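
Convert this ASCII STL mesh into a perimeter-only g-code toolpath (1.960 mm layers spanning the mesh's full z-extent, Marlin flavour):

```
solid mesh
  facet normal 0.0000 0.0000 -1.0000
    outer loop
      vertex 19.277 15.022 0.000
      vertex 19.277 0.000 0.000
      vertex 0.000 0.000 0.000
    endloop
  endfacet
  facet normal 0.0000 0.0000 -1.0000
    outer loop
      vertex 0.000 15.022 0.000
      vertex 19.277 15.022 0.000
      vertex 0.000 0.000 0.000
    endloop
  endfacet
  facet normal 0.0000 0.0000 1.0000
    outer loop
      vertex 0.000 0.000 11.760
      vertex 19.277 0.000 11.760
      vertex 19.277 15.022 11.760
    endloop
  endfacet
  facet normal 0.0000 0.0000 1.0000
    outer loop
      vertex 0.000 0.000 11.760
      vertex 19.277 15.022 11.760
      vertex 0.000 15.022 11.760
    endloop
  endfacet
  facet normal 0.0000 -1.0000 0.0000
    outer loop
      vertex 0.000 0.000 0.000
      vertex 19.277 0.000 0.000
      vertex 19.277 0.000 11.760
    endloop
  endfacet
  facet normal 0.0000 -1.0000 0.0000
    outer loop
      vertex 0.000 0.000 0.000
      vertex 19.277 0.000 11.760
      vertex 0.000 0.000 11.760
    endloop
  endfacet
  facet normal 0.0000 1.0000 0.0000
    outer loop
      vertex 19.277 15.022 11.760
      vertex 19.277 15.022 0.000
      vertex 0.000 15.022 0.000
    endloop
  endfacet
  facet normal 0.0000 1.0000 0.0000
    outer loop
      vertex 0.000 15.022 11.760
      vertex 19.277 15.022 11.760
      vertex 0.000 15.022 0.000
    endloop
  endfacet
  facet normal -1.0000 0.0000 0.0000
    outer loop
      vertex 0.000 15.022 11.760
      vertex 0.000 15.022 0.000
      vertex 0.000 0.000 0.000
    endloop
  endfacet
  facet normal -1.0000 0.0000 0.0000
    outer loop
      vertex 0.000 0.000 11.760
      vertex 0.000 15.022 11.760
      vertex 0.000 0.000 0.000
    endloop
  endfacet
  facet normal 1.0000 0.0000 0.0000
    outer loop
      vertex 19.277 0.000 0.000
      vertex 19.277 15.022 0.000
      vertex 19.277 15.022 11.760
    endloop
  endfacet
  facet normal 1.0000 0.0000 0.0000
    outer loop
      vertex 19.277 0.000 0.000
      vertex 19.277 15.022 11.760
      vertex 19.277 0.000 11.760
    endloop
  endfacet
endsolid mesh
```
; perimeter-only toolpath
G21 ; units = mm
G90 ; absolute positioning
G28 ; home
; layer 1
G0 Z1.960
G0 X0.000 Y0.000
G1 X19.277 Y0.000
G1 X19.277 Y15.022
G1 X0.000 Y15.022
G1 X0.000 Y0.000
; layer 2
G0 Z3.920
G0 X0.000 Y0.000
G1 X19.277 Y0.000
G1 X19.277 Y15.022
G1 X0.000 Y15.022
G1 X0.000 Y0.000
; layer 3
G0 Z5.880
G0 X0.000 Y0.000
G1 X19.277 Y0.000
G1 X19.277 Y15.022
G1 X0.000 Y15.022
G1 X0.000 Y0.000
; layer 4
G0 Z7.840
G0 X0.000 Y0.000
G1 X19.277 Y0.000
G1 X19.277 Y15.022
G1 X0.000 Y15.022
G1 X0.000 Y0.000
; layer 5
G0 Z9.800
G0 X0.000 Y0.000
G1 X19.277 Y0.000
G1 X19.277 Y15.022
G1 X0.000 Y15.022
G1 X0.000 Y0.000
; layer 6
G0 Z11.760
G0 X0.000 Y0.000
G1 X19.277 Y0.000
G1 X19.277 Y15.022
G1 X0.000 Y15.022
G1 X0.000 Y0.000
M2 ; end

The solid is a rectangular box, roughly 19.3 × 15 mm footprint and 11.8 mm tall. Slicing at Δz = 1.960 mm — 6 equal slices spanning the solid's height, so layer i sits at z = i·h/6 — gives 6 non-empty perimeters. Each is a 4-segment closed polygon; G0 lifts to the layer z and rapids to the start vertex, then G1 traces the edges.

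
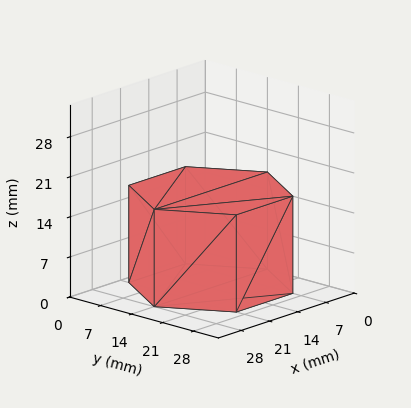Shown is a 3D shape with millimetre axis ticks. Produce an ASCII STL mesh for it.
Reading the render: the shape is a regular 6-sided prism (a cylinder approximated with 6 flat sides), circumscribed radius ≈ 14 mm, height ≈ 17 mm (dimensions read to the nearest mm from the axis ticks). For the STL, each face is triangulated and given an outward normal.

solid part
  facet normal 0.0000 0.0000 -1.0000
    outer loop
      vertex 7.00 26.12 0.00
      vertex 21.00 26.12 0.00
      vertex 28.00 14.00 0.00
    endloop
  endfacet
  facet normal 0.0000 0.0000 -1.0000
    outer loop
      vertex 0.00 14.00 0.00
      vertex 7.00 26.12 0.00
      vertex 28.00 14.00 0.00
    endloop
  endfacet
  facet normal 0.0000 0.0000 -1.0000
    outer loop
      vertex 7.00 1.88 0.00
      vertex 0.00 14.00 0.00
      vertex 28.00 14.00 0.00
    endloop
  endfacet
  facet normal 0.0000 0.0000 -1.0000
    outer loop
      vertex 21.00 1.88 0.00
      vertex 7.00 1.88 0.00
      vertex 28.00 14.00 0.00
    endloop
  endfacet
  facet normal 0.0000 0.0000 1.0000
    outer loop
      vertex 28.00 14.00 17.00
      vertex 21.00 26.12 17.00
      vertex 7.00 26.12 17.00
    endloop
  endfacet
  facet normal 0.0000 0.0000 1.0000
    outer loop
      vertex 28.00 14.00 17.00
      vertex 7.00 26.12 17.00
      vertex 0.00 14.00 17.00
    endloop
  endfacet
  facet normal 0.0000 0.0000 1.0000
    outer loop
      vertex 28.00 14.00 17.00
      vertex 0.00 14.00 17.00
      vertex 7.00 1.88 17.00
    endloop
  endfacet
  facet normal 0.0000 0.0000 1.0000
    outer loop
      vertex 28.00 14.00 17.00
      vertex 7.00 1.88 17.00
      vertex 21.00 1.88 17.00
    endloop
  endfacet
  facet normal 0.8659 0.5001 0.0000
    outer loop
      vertex 28.00 14.00 0.00
      vertex 21.00 26.12 0.00
      vertex 21.00 26.12 17.00
    endloop
  endfacet
  facet normal 0.8659 0.5001 0.0000
    outer loop
      vertex 28.00 14.00 0.00
      vertex 21.00 26.12 17.00
      vertex 28.00 14.00 17.00
    endloop
  endfacet
  facet normal 0.0000 1.0000 0.0000
    outer loop
      vertex 21.00 26.12 0.00
      vertex 7.00 26.12 0.00
      vertex 7.00 26.12 17.00
    endloop
  endfacet
  facet normal 0.0000 1.0000 0.0000
    outer loop
      vertex 21.00 26.12 0.00
      vertex 7.00 26.12 17.00
      vertex 21.00 26.12 17.00
    endloop
  endfacet
  facet normal -0.8659 0.5001 0.0000
    outer loop
      vertex 7.00 26.12 0.00
      vertex 0.00 14.00 0.00
      vertex 0.00 14.00 17.00
    endloop
  endfacet
  facet normal -0.8659 0.5001 0.0000
    outer loop
      vertex 7.00 26.12 0.00
      vertex 0.00 14.00 17.00
      vertex 7.00 26.12 17.00
    endloop
  endfacet
  facet normal -0.8659 -0.5001 0.0000
    outer loop
      vertex 0.00 14.00 0.00
      vertex 7.00 1.88 0.00
      vertex 7.00 1.88 17.00
    endloop
  endfacet
  facet normal -0.8659 -0.5001 0.0000
    outer loop
      vertex 0.00 14.00 0.00
      vertex 7.00 1.88 17.00
      vertex 0.00 14.00 17.00
    endloop
  endfacet
  facet normal 0.0000 -1.0000 0.0000
    outer loop
      vertex 7.00 1.88 0.00
      vertex 21.00 1.88 0.00
      vertex 21.00 1.88 17.00
    endloop
  endfacet
  facet normal 0.0000 -1.0000 0.0000
    outer loop
      vertex 7.00 1.88 0.00
      vertex 21.00 1.88 17.00
      vertex 7.00 1.88 17.00
    endloop
  endfacet
  facet normal 0.8659 -0.5001 0.0000
    outer loop
      vertex 21.00 1.88 0.00
      vertex 28.00 14.00 0.00
      vertex 28.00 14.00 17.00
    endloop
  endfacet
  facet normal 0.8659 -0.5001 0.0000
    outer loop
      vertex 21.00 1.88 0.00
      vertex 28.00 14.00 17.00
      vertex 21.00 1.88 17.00
    endloop
  endfacet
endsolid part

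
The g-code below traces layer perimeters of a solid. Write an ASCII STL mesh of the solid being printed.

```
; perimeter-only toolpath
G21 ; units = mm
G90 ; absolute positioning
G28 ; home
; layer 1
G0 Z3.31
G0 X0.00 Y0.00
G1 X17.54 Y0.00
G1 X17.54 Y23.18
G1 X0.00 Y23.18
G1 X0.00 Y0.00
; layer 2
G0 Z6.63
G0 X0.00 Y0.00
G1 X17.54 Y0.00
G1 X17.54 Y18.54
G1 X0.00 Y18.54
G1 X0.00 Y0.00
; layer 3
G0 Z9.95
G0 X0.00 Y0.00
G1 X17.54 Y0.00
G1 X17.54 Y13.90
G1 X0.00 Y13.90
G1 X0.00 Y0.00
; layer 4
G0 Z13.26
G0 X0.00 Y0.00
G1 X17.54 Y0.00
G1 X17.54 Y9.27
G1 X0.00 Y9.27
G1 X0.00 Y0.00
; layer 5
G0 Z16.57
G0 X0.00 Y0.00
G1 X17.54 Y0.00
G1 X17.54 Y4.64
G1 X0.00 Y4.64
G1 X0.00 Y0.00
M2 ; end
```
solid part
  facet normal 0.0000 0.0000 -1.0000
    outer loop
      vertex 17.54 27.81 0.00
      vertex 17.54 0.00 0.00
      vertex 0.00 0.00 0.00
    endloop
  endfacet
  facet normal 0.0000 0.0000 -1.0000
    outer loop
      vertex 0.00 27.81 0.00
      vertex 17.54 27.81 0.00
      vertex 0.00 0.00 0.00
    endloop
  endfacet
  facet normal 0.0000 -1.0000 0.0000
    outer loop
      vertex 0.00 0.00 0.00
      vertex 17.54 0.00 0.00
      vertex 17.54 0.00 19.89
    endloop
  endfacet
  facet normal 0.0000 -1.0000 0.0000
    outer loop
      vertex 0.00 0.00 0.00
      vertex 17.54 0.00 19.89
      vertex 0.00 0.00 19.89
    endloop
  endfacet
  facet normal 0.0000 0.5817 0.8134
    outer loop
      vertex 0.00 0.00 19.89
      vertex 17.54 0.00 19.89
      vertex 17.54 27.81 0.00
    endloop
  endfacet
  facet normal 0.0000 0.5817 0.8134
    outer loop
      vertex 0.00 0.00 19.89
      vertex 17.54 27.81 0.00
      vertex 0.00 27.81 0.00
    endloop
  endfacet
  facet normal -1.0000 0.0000 0.0000
    outer loop
      vertex 0.00 0.00 19.89
      vertex 0.00 27.81 0.00
      vertex 0.00 0.00 0.00
    endloop
  endfacet
  facet normal 1.0000 0.0000 0.0000
    outer loop
      vertex 17.54 0.00 0.00
      vertex 17.54 27.81 0.00
      vertex 17.54 0.00 19.89
    endloop
  endfacet
endsolid part

The G0 Z moves step by Δz≈3.31 mm. The G1 loops shrink linearly with z, so the solid tapers from its base footprint up to z≈19.9. Closing with a flat bottom cap and the tapered top and triangulating gives 8 facets — a wedge (ramp): 17.5 × 27.8 mm base, rising to 19.9 mm along the y=0 edge and sloping linearly to z=0 at y=27.8.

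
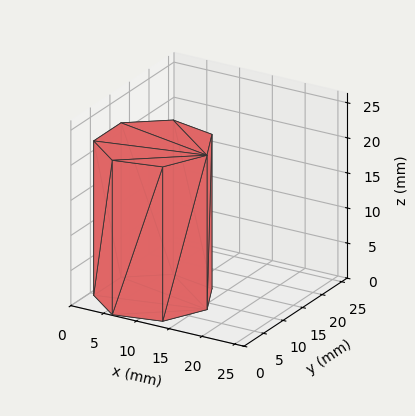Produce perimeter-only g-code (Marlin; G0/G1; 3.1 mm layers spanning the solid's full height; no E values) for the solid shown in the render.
Reading the render: the shape is a regular 7-sided prism (a cylinder approximated with 7 flat sides), circumscribed radius ≈ 8 mm, height ≈ 22 mm (dimensions read to the nearest mm from the axis ticks). For the g-code, the solid's height is divided into equal slices at the stated Δz and each level perimeter traced with G1 moves after a G0 lift.

; perimeter-only toolpath
G21 ; units = mm
G90 ; absolute positioning
G28 ; home
; layer 1
G0 Z3.1
G0 X16.0 Y8.0
G1 X13.0 Y14.3
G1 X6.2 Y15.8
G1 X0.8 Y11.5
G1 X0.8 Y4.5
G1 X6.2 Y0.2
G1 X13.0 Y1.7
G1 X16.0 Y8.0
; layer 2
G0 Z6.3
G0 X16.0 Y8.0
G1 X13.0 Y14.3
G1 X6.2 Y15.8
G1 X0.8 Y11.5
G1 X0.8 Y4.5
G1 X6.2 Y0.2
G1 X13.0 Y1.7
G1 X16.0 Y8.0
; layer 3
G0 Z9.4
G0 X16.0 Y8.0
G1 X13.0 Y14.3
G1 X6.2 Y15.8
G1 X0.8 Y11.5
G1 X0.8 Y4.5
G1 X6.2 Y0.2
G1 X13.0 Y1.7
G1 X16.0 Y8.0
; layer 4
G0 Z12.6
G0 X16.0 Y8.0
G1 X13.0 Y14.3
G1 X6.2 Y15.8
G1 X0.8 Y11.5
G1 X0.8 Y4.5
G1 X6.2 Y0.2
G1 X13.0 Y1.7
G1 X16.0 Y8.0
; layer 5
G0 Z15.7
G0 X16.0 Y8.0
G1 X13.0 Y14.3
G1 X6.2 Y15.8
G1 X0.8 Y11.5
G1 X0.8 Y4.5
G1 X6.2 Y0.2
G1 X13.0 Y1.7
G1 X16.0 Y8.0
; layer 6
G0 Z18.9
G0 X16.0 Y8.0
G1 X13.0 Y14.3
G1 X6.2 Y15.8
G1 X0.8 Y11.5
G1 X0.8 Y4.5
G1 X6.2 Y0.2
G1 X13.0 Y1.7
G1 X16.0 Y8.0
; layer 7
G0 Z22.0
G0 X16.0 Y8.0
G1 X13.0 Y14.3
G1 X6.2 Y15.8
G1 X0.8 Y11.5
G1 X0.8 Y4.5
G1 X6.2 Y0.2
G1 X13.0 Y1.7
G1 X16.0 Y8.0
M2 ; end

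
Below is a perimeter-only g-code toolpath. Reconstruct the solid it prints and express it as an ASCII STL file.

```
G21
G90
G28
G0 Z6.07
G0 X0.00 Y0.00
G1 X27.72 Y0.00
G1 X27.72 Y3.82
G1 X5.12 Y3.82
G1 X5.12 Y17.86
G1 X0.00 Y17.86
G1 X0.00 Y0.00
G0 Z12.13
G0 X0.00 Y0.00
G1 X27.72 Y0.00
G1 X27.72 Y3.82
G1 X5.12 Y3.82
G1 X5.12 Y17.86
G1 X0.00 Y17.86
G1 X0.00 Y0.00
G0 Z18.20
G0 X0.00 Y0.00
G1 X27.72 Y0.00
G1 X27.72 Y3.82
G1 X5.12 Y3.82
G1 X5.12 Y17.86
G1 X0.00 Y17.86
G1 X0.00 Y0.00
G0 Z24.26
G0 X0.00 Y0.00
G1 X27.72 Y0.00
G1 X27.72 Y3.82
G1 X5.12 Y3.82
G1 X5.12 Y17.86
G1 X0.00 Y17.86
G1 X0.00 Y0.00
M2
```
solid part
  facet normal 0.0000 0.0000 -1.0000
    outer loop
      vertex 27.72 3.82 0.00
      vertex 27.72 0.00 0.00
      vertex 0.00 0.00 0.00
    endloop
  endfacet
  facet normal 0.0000 0.0000 -1.0000
    outer loop
      vertex 5.12 3.82 0.00
      vertex 27.72 3.82 0.00
      vertex 0.00 0.00 0.00
    endloop
  endfacet
  facet normal 0.0000 0.0000 -1.0000
    outer loop
      vertex 5.12 17.86 0.00
      vertex 5.12 3.82 0.00
      vertex 0.00 0.00 0.00
    endloop
  endfacet
  facet normal 0.0000 0.0000 -1.0000
    outer loop
      vertex 0.00 17.86 0.00
      vertex 5.12 17.86 0.00
      vertex 0.00 0.00 0.00
    endloop
  endfacet
  facet normal 0.0000 0.0000 1.0000
    outer loop
      vertex 0.00 0.00 24.26
      vertex 27.72 0.00 24.26
      vertex 27.72 3.82 24.26
    endloop
  endfacet
  facet normal 0.0000 0.0000 1.0000
    outer loop
      vertex 0.00 0.00 24.26
      vertex 27.72 3.82 24.26
      vertex 5.12 3.82 24.26
    endloop
  endfacet
  facet normal 0.0000 0.0000 1.0000
    outer loop
      vertex 0.00 0.00 24.26
      vertex 5.12 3.82 24.26
      vertex 5.12 17.86 24.26
    endloop
  endfacet
  facet normal 0.0000 0.0000 1.0000
    outer loop
      vertex 0.00 0.00 24.26
      vertex 5.12 17.86 24.26
      vertex 0.00 17.86 24.26
    endloop
  endfacet
  facet normal 0.0000 -1.0000 0.0000
    outer loop
      vertex 0.00 0.00 0.00
      vertex 27.72 0.00 0.00
      vertex 27.72 0.00 24.26
    endloop
  endfacet
  facet normal 0.0000 -1.0000 0.0000
    outer loop
      vertex 0.00 0.00 0.00
      vertex 27.72 0.00 24.26
      vertex 0.00 0.00 24.26
    endloop
  endfacet
  facet normal 1.0000 0.0000 0.0000
    outer loop
      vertex 27.72 0.00 0.00
      vertex 27.72 3.82 0.00
      vertex 27.72 3.82 24.26
    endloop
  endfacet
  facet normal 1.0000 0.0000 0.0000
    outer loop
      vertex 27.72 0.00 0.00
      vertex 27.72 3.82 24.26
      vertex 27.72 0.00 24.26
    endloop
  endfacet
  facet normal 0.0000 1.0000 0.0000
    outer loop
      vertex 27.72 3.82 0.00
      vertex 5.12 3.82 0.00
      vertex 5.12 3.82 24.26
    endloop
  endfacet
  facet normal 0.0000 1.0000 0.0000
    outer loop
      vertex 27.72 3.82 0.00
      vertex 5.12 3.82 24.26
      vertex 27.72 3.82 24.26
    endloop
  endfacet
  facet normal 1.0000 0.0000 0.0000
    outer loop
      vertex 5.12 3.82 0.00
      vertex 5.12 17.86 0.00
      vertex 5.12 17.86 24.26
    endloop
  endfacet
  facet normal 1.0000 0.0000 0.0000
    outer loop
      vertex 5.12 3.82 0.00
      vertex 5.12 17.86 24.26
      vertex 5.12 3.82 24.26
    endloop
  endfacet
  facet normal 0.0000 1.0000 0.0000
    outer loop
      vertex 5.12 17.86 0.00
      vertex 0.00 17.86 0.00
      vertex 0.00 17.86 24.26
    endloop
  endfacet
  facet normal 0.0000 1.0000 0.0000
    outer loop
      vertex 5.12 17.86 0.00
      vertex 0.00 17.86 24.26
      vertex 5.12 17.86 24.26
    endloop
  endfacet
  facet normal -1.0000 0.0000 0.0000
    outer loop
      vertex 0.00 17.86 0.00
      vertex 0.00 0.00 0.00
      vertex 0.00 0.00 24.26
    endloop
  endfacet
  facet normal -1.0000 0.0000 0.0000
    outer loop
      vertex 0.00 17.86 0.00
      vertex 0.00 0.00 24.26
      vertex 0.00 17.86 24.26
    endloop
  endfacet
endsolid part

The G0 Z moves step by Δz≈6.07 mm. Every layer's G1 loop is the same polygon, so the solid is a straight extrusion of it from z=0 to z≈24.3. Closing with flat bottom and top caps and triangulating gives 20 facets — an L-shaped prism: outer 27.7 × 17.9 mm, arm thicknesses ≈ 3.82 mm (horizontal) and 5.12 mm (vertical), extruded 24.3 mm in z.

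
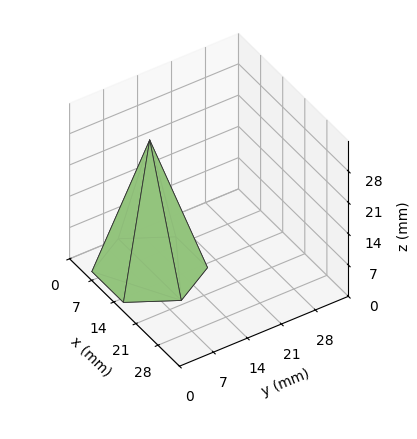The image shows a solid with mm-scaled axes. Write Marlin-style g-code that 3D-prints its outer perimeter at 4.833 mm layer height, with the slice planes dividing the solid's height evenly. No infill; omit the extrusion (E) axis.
Reading the render: the shape is a regular 6-sided pyramid, base circumscribed radius ≈ 10 mm, apex at z ≈ 29 mm (dimensions read to the nearest mm from the axis ticks). For the g-code, the solid's height is divided into equal slices at the stated Δz and each level perimeter traced with G1 moves after a G0 lift.

; perimeter-only toolpath
G21 ; units = mm
G90 ; absolute positioning
G28 ; home
; layer 1
G0 Z4.833
G0 X18.333 Y10.000
G1 X14.167 Y17.217
G1 X5.833 Y17.217
G1 X1.667 Y10.000
G1 X5.833 Y2.783
G1 X14.167 Y2.783
G1 X18.333 Y10.000
; layer 2
G0 Z9.667
G0 X16.667 Y10.000
G1 X13.333 Y15.773
G1 X6.667 Y15.773
G1 X3.333 Y10.000
G1 X6.667 Y4.227
G1 X13.333 Y4.227
G1 X16.667 Y10.000
; layer 3
G0 Z14.500
G0 X15.000 Y10.000
G1 X12.500 Y14.330
G1 X7.500 Y14.330
G1 X5.000 Y10.000
G1 X7.500 Y5.670
G1 X12.500 Y5.670
G1 X15.000 Y10.000
; layer 4
G0 Z19.333
G0 X13.333 Y10.000
G1 X11.667 Y12.887
G1 X8.333 Y12.887
G1 X6.667 Y10.000
G1 X8.333 Y7.113
G1 X11.667 Y7.113
G1 X13.333 Y10.000
; layer 5
G0 Z24.167
G0 X11.667 Y10.000
G1 X10.833 Y11.443
G1 X9.167 Y11.443
G1 X8.333 Y10.000
G1 X9.167 Y8.557
G1 X10.833 Y8.557
G1 X11.667 Y10.000
M2 ; end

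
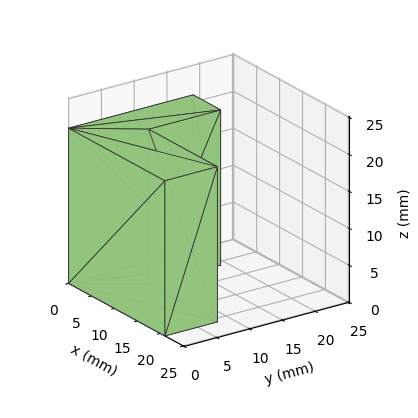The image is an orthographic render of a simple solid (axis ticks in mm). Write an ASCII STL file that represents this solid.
Reading the render: the shape is an L-shaped prism: outer 21 × 19 mm, arm thicknesses ≈ 8 mm (horizontal) and 6 mm (vertical), extruded 21 mm in z (dimensions read to the nearest mm from the axis ticks). For the STL, each face is triangulated and given an outward normal.

solid part
  facet normal 0.0000 0.0000 -1.0000
    outer loop
      vertex 21.000 8.000 0.000
      vertex 21.000 0.000 0.000
      vertex 0.000 0.000 0.000
    endloop
  endfacet
  facet normal 0.0000 0.0000 -1.0000
    outer loop
      vertex 6.000 8.000 0.000
      vertex 21.000 8.000 0.000
      vertex 0.000 0.000 0.000
    endloop
  endfacet
  facet normal 0.0000 0.0000 -1.0000
    outer loop
      vertex 6.000 19.000 0.000
      vertex 6.000 8.000 0.000
      vertex 0.000 0.000 0.000
    endloop
  endfacet
  facet normal 0.0000 0.0000 -1.0000
    outer loop
      vertex 0.000 19.000 0.000
      vertex 6.000 19.000 0.000
      vertex 0.000 0.000 0.000
    endloop
  endfacet
  facet normal 0.0000 0.0000 1.0000
    outer loop
      vertex 0.000 0.000 21.000
      vertex 21.000 0.000 21.000
      vertex 21.000 8.000 21.000
    endloop
  endfacet
  facet normal 0.0000 0.0000 1.0000
    outer loop
      vertex 0.000 0.000 21.000
      vertex 21.000 8.000 21.000
      vertex 6.000 8.000 21.000
    endloop
  endfacet
  facet normal 0.0000 0.0000 1.0000
    outer loop
      vertex 0.000 0.000 21.000
      vertex 6.000 8.000 21.000
      vertex 6.000 19.000 21.000
    endloop
  endfacet
  facet normal 0.0000 0.0000 1.0000
    outer loop
      vertex 0.000 0.000 21.000
      vertex 6.000 19.000 21.000
      vertex 0.000 19.000 21.000
    endloop
  endfacet
  facet normal 0.0000 -1.0000 0.0000
    outer loop
      vertex 0.000 0.000 0.000
      vertex 21.000 0.000 0.000
      vertex 21.000 0.000 21.000
    endloop
  endfacet
  facet normal 0.0000 -1.0000 0.0000
    outer loop
      vertex 0.000 0.000 0.000
      vertex 21.000 0.000 21.000
      vertex 0.000 0.000 21.000
    endloop
  endfacet
  facet normal 1.0000 0.0000 0.0000
    outer loop
      vertex 21.000 0.000 0.000
      vertex 21.000 8.000 0.000
      vertex 21.000 8.000 21.000
    endloop
  endfacet
  facet normal 1.0000 0.0000 0.0000
    outer loop
      vertex 21.000 0.000 0.000
      vertex 21.000 8.000 21.000
      vertex 21.000 0.000 21.000
    endloop
  endfacet
  facet normal 0.0000 1.0000 0.0000
    outer loop
      vertex 21.000 8.000 0.000
      vertex 6.000 8.000 0.000
      vertex 6.000 8.000 21.000
    endloop
  endfacet
  facet normal 0.0000 1.0000 0.0000
    outer loop
      vertex 21.000 8.000 0.000
      vertex 6.000 8.000 21.000
      vertex 21.000 8.000 21.000
    endloop
  endfacet
  facet normal 1.0000 0.0000 0.0000
    outer loop
      vertex 6.000 8.000 0.000
      vertex 6.000 19.000 0.000
      vertex 6.000 19.000 21.000
    endloop
  endfacet
  facet normal 1.0000 0.0000 0.0000
    outer loop
      vertex 6.000 8.000 0.000
      vertex 6.000 19.000 21.000
      vertex 6.000 8.000 21.000
    endloop
  endfacet
  facet normal 0.0000 1.0000 0.0000
    outer loop
      vertex 6.000 19.000 0.000
      vertex 0.000 19.000 0.000
      vertex 0.000 19.000 21.000
    endloop
  endfacet
  facet normal 0.0000 1.0000 0.0000
    outer loop
      vertex 6.000 19.000 0.000
      vertex 0.000 19.000 21.000
      vertex 6.000 19.000 21.000
    endloop
  endfacet
  facet normal -1.0000 0.0000 0.0000
    outer loop
      vertex 0.000 19.000 0.000
      vertex 0.000 0.000 0.000
      vertex 0.000 0.000 21.000
    endloop
  endfacet
  facet normal -1.0000 0.0000 0.0000
    outer loop
      vertex 0.000 19.000 0.000
      vertex 0.000 0.000 21.000
      vertex 0.000 19.000 21.000
    endloop
  endfacet
endsolid part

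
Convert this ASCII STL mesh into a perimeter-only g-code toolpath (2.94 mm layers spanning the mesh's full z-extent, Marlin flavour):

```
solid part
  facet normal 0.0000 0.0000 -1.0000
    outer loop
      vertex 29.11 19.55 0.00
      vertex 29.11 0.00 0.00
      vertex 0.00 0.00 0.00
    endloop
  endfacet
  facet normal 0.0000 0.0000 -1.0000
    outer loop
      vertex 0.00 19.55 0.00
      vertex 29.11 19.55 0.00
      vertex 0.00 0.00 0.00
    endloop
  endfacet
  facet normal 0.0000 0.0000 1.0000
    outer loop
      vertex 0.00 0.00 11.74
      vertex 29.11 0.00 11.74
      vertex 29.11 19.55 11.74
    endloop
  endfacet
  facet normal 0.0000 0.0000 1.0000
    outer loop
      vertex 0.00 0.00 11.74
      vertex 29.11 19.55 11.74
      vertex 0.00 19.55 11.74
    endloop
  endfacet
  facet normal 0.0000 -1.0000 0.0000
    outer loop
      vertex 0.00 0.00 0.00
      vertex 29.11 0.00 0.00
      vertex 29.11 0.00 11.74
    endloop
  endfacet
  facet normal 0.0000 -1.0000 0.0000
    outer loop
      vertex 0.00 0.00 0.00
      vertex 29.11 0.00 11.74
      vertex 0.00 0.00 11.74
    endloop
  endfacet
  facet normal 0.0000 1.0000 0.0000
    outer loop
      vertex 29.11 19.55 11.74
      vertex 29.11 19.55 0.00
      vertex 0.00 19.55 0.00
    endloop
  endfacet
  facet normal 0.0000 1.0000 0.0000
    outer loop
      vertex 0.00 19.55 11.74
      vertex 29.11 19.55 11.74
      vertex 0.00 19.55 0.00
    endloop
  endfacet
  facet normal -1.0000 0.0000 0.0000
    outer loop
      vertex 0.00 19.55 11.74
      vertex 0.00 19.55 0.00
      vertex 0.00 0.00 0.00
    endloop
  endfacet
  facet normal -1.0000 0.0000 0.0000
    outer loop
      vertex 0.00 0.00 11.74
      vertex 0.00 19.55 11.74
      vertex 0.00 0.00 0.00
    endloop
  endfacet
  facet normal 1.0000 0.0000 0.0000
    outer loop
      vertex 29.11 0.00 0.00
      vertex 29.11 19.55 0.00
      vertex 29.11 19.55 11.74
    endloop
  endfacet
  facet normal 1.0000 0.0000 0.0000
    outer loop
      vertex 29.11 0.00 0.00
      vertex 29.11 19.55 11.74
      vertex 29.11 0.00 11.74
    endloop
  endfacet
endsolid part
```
; perimeter-only toolpath
G21 ; units = mm
G90 ; absolute positioning
G28 ; home
; layer 1
G0 Z2.94
G0 X0.00 Y0.00
G1 X29.11 Y0.00
G1 X29.11 Y19.55
G1 X0.00 Y19.55
G1 X0.00 Y0.00
; layer 2
G0 Z5.87
G0 X0.00 Y0.00
G1 X29.11 Y0.00
G1 X29.11 Y19.55
G1 X0.00 Y19.55
G1 X0.00 Y0.00
; layer 3
G0 Z8.80
G0 X0.00 Y0.00
G1 X29.11 Y0.00
G1 X29.11 Y19.55
G1 X0.00 Y19.55
G1 X0.00 Y0.00
; layer 4
G0 Z11.74
G0 X0.00 Y0.00
G1 X29.11 Y0.00
G1 X29.11 Y19.55
G1 X0.00 Y19.55
G1 X0.00 Y0.00
M2 ; end

The solid is a rectangular box, roughly 29.1 × 19.6 mm footprint and 11.7 mm tall. Slicing at Δz = 2.94 mm — 4 equal slices spanning the solid's height, so layer i sits at z = i·h/4 — gives 4 non-empty perimeters. Each is a 4-segment closed polygon; G0 lifts to the layer z and rapids to the start vertex, then G1 traces the edges.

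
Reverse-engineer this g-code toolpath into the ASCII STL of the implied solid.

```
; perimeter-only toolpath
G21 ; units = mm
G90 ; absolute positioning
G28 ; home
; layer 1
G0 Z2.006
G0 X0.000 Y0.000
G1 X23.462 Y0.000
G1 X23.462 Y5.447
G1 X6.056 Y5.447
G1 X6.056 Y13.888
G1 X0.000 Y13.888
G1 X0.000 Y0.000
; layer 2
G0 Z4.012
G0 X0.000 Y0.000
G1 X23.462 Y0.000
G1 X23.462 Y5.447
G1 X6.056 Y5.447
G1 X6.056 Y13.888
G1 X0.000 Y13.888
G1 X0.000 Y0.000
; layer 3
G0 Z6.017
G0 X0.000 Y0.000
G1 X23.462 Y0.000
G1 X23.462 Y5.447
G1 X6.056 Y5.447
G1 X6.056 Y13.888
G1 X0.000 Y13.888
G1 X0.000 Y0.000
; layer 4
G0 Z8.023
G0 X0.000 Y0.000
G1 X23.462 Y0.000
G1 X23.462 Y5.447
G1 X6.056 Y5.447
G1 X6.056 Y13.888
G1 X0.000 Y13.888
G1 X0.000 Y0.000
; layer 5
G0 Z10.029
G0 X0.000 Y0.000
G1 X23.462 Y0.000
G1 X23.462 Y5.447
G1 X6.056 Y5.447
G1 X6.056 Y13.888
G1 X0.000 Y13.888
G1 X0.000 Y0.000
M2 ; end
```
solid part
  facet normal 0.0000 0.0000 -1.0000
    outer loop
      vertex 23.462 5.447 0.000
      vertex 23.462 0.000 0.000
      vertex 0.000 0.000 0.000
    endloop
  endfacet
  facet normal 0.0000 0.0000 -1.0000
    outer loop
      vertex 6.056 5.447 0.000
      vertex 23.462 5.447 0.000
      vertex 0.000 0.000 0.000
    endloop
  endfacet
  facet normal 0.0000 0.0000 -1.0000
    outer loop
      vertex 6.056 13.888 0.000
      vertex 6.056 5.447 0.000
      vertex 0.000 0.000 0.000
    endloop
  endfacet
  facet normal 0.0000 0.0000 -1.0000
    outer loop
      vertex 0.000 13.888 0.000
      vertex 6.056 13.888 0.000
      vertex 0.000 0.000 0.000
    endloop
  endfacet
  facet normal 0.0000 0.0000 1.0000
    outer loop
      vertex 0.000 0.000 10.029
      vertex 23.462 0.000 10.029
      vertex 23.462 5.447 10.029
    endloop
  endfacet
  facet normal 0.0000 0.0000 1.0000
    outer loop
      vertex 0.000 0.000 10.029
      vertex 23.462 5.447 10.029
      vertex 6.056 5.447 10.029
    endloop
  endfacet
  facet normal 0.0000 0.0000 1.0000
    outer loop
      vertex 0.000 0.000 10.029
      vertex 6.056 5.447 10.029
      vertex 6.056 13.888 10.029
    endloop
  endfacet
  facet normal 0.0000 0.0000 1.0000
    outer loop
      vertex 0.000 0.000 10.029
      vertex 6.056 13.888 10.029
      vertex 0.000 13.888 10.029
    endloop
  endfacet
  facet normal 0.0000 -1.0000 0.0000
    outer loop
      vertex 0.000 0.000 0.000
      vertex 23.462 0.000 0.000
      vertex 23.462 0.000 10.029
    endloop
  endfacet
  facet normal 0.0000 -1.0000 0.0000
    outer loop
      vertex 0.000 0.000 0.000
      vertex 23.462 0.000 10.029
      vertex 0.000 0.000 10.029
    endloop
  endfacet
  facet normal 1.0000 0.0000 0.0000
    outer loop
      vertex 23.462 0.000 0.000
      vertex 23.462 5.447 0.000
      vertex 23.462 5.447 10.029
    endloop
  endfacet
  facet normal 1.0000 0.0000 0.0000
    outer loop
      vertex 23.462 0.000 0.000
      vertex 23.462 5.447 10.029
      vertex 23.462 0.000 10.029
    endloop
  endfacet
  facet normal 0.0000 1.0000 0.0000
    outer loop
      vertex 23.462 5.447 0.000
      vertex 6.056 5.447 0.000
      vertex 6.056 5.447 10.029
    endloop
  endfacet
  facet normal 0.0000 1.0000 0.0000
    outer loop
      vertex 23.462 5.447 0.000
      vertex 6.056 5.447 10.029
      vertex 23.462 5.447 10.029
    endloop
  endfacet
  facet normal 1.0000 0.0000 0.0000
    outer loop
      vertex 6.056 5.447 0.000
      vertex 6.056 13.888 0.000
      vertex 6.056 13.888 10.029
    endloop
  endfacet
  facet normal 1.0000 0.0000 0.0000
    outer loop
      vertex 6.056 5.447 0.000
      vertex 6.056 13.888 10.029
      vertex 6.056 5.447 10.029
    endloop
  endfacet
  facet normal 0.0000 1.0000 0.0000
    outer loop
      vertex 6.056 13.888 0.000
      vertex 0.000 13.888 0.000
      vertex 0.000 13.888 10.029
    endloop
  endfacet
  facet normal 0.0000 1.0000 0.0000
    outer loop
      vertex 6.056 13.888 0.000
      vertex 0.000 13.888 10.029
      vertex 6.056 13.888 10.029
    endloop
  endfacet
  facet normal -1.0000 0.0000 0.0000
    outer loop
      vertex 0.000 13.888 0.000
      vertex 0.000 0.000 0.000
      vertex 0.000 0.000 10.029
    endloop
  endfacet
  facet normal -1.0000 0.0000 0.0000
    outer loop
      vertex 0.000 13.888 0.000
      vertex 0.000 0.000 10.029
      vertex 0.000 13.888 10.029
    endloop
  endfacet
endsolid part

The G0 Z moves step by Δz≈2.006 mm. Every layer's G1 loop is the same polygon, so the solid is a straight extrusion of it from z=0 to z≈10. Closing with flat bottom and top caps and triangulating gives 20 facets — an L-shaped prism: outer 23.5 × 13.9 mm, arm thicknesses ≈ 5.45 mm (horizontal) and 6.06 mm (vertical), extruded 10 mm in z.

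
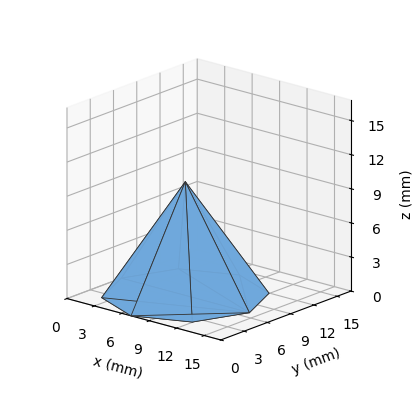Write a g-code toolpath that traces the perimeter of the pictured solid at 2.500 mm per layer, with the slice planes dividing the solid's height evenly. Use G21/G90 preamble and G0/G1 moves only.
Reading the render: the shape is a regular 8-sided pyramid, base circumscribed radius ≈ 7 mm, apex at z ≈ 10 mm (dimensions read to the nearest mm from the axis ticks). For the g-code, the solid's height is divided into equal slices at the stated Δz and each level perimeter traced with G1 moves after a G0 lift.

; perimeter-only toolpath
G21 ; units = mm
G90 ; absolute positioning
G28 ; home
; layer 1
G0 Z2.500
G0 X12.250 Y7.000
G1 X10.712 Y10.712
G1 X7.000 Y12.250
G1 X3.287 Y10.712
G1 X1.750 Y7.000
G1 X3.287 Y3.287
G1 X7.000 Y1.750
G1 X10.712 Y3.287
G1 X12.250 Y7.000
; layer 2
G0 Z5.000
G0 X10.500 Y7.000
G1 X9.475 Y9.475
G1 X7.000 Y10.500
G1 X4.525 Y9.475
G1 X3.500 Y7.000
G1 X4.525 Y4.525
G1 X7.000 Y3.500
G1 X9.475 Y4.525
G1 X10.500 Y7.000
; layer 3
G0 Z7.500
G0 X8.750 Y7.000
G1 X8.238 Y8.238
G1 X7.000 Y8.750
G1 X5.763 Y8.238
G1 X5.250 Y7.000
G1 X5.763 Y5.763
G1 X7.000 Y5.250
G1 X8.238 Y5.763
G1 X8.750 Y7.000
M2 ; end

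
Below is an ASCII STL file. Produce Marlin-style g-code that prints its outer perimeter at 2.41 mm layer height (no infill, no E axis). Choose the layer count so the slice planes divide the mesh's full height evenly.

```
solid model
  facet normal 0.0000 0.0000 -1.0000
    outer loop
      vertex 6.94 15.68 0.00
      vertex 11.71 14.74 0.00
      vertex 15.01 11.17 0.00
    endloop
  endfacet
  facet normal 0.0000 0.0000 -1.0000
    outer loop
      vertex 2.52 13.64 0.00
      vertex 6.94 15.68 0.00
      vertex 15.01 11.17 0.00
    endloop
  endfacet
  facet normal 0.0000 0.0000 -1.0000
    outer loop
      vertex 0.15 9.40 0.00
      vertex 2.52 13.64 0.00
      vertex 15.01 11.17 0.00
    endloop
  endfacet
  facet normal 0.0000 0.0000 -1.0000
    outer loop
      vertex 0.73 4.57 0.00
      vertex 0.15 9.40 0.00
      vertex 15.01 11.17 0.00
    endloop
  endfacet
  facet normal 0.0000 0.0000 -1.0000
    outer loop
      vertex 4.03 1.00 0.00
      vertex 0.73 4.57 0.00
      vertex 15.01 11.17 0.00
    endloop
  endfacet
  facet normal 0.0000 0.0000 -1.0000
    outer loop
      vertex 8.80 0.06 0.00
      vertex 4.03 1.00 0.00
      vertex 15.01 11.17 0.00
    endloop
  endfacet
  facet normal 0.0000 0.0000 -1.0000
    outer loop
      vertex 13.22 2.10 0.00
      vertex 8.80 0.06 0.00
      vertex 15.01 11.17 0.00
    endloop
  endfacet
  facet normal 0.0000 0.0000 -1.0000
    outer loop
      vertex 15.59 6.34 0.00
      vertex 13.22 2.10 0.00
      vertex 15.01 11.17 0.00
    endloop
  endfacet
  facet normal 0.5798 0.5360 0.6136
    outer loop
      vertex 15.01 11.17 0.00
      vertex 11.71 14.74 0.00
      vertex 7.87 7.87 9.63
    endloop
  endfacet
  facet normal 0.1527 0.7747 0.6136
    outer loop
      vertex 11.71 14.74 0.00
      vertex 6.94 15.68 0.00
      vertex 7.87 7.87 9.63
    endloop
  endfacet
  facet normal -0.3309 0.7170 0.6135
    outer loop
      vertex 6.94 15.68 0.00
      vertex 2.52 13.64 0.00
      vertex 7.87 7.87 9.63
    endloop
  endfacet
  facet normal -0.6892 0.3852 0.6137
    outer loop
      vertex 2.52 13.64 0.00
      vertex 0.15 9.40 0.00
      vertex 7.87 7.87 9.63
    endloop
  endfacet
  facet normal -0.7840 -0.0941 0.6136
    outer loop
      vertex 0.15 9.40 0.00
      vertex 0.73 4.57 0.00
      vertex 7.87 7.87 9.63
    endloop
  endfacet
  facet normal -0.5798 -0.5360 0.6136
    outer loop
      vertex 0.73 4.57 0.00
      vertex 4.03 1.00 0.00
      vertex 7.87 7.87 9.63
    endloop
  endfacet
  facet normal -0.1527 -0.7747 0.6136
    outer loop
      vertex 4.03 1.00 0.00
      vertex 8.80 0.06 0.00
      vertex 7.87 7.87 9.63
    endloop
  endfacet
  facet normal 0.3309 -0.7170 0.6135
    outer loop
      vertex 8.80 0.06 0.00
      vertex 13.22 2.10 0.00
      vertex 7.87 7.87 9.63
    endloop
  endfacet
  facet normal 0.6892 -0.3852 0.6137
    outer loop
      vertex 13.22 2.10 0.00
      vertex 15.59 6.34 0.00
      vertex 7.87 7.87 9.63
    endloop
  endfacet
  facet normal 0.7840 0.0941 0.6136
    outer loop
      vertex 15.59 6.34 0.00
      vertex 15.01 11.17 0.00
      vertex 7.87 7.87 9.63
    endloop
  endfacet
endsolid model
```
; perimeter-only toolpath
G21 ; units = mm
G90 ; absolute positioning
G28 ; home
; layer 1
G0 Z2.41
G0 X13.22 Y10.34
G1 X10.75 Y13.02
G1 X7.17 Y13.73
G1 X3.86 Y12.20
G1 X2.08 Y9.02
G1 X2.52 Y5.40
G1 X4.99 Y2.72
G1 X8.57 Y2.01
G1 X11.88 Y3.54
G1 X13.66 Y6.72
G1 X13.22 Y10.34
; layer 2
G0 Z4.82
G0 X11.44 Y9.52
G1 X9.79 Y11.30
G1 X7.41 Y11.78
G1 X5.20 Y10.76
G1 X4.01 Y8.63
G1 X4.30 Y6.22
G1 X5.95 Y4.44
G1 X8.34 Y3.96
G1 X10.54 Y4.99
G1 X11.73 Y7.11
G1 X11.44 Y9.52
; layer 3
G0 Z7.22
G0 X9.65 Y8.70
G1 X8.83 Y9.59
G1 X7.64 Y9.82
G1 X6.53 Y9.31
G1 X5.94 Y8.25
G1 X6.08 Y7.04
G1 X6.91 Y6.15
G1 X8.10 Y5.92
G1 X9.21 Y6.43
G1 X9.80 Y7.49
G1 X9.65 Y8.70
M2 ; end

The solid is a regular 10-sided pyramid, base circumscribed radius ≈ 7.87 mm, apex at z ≈ 9.63 mm. Slicing at Δz = 2.41 mm — 4 equal slices spanning the solid's height, so layer i sits at z = i·h/4 — gives 3 non-empty perimeters. Each is a 10-segment closed polygon; G0 lifts to the layer z and rapids to the start vertex, then G1 traces the edges. The cross-section shrinks linearly with z (the slice at the apex is degenerate and omitted).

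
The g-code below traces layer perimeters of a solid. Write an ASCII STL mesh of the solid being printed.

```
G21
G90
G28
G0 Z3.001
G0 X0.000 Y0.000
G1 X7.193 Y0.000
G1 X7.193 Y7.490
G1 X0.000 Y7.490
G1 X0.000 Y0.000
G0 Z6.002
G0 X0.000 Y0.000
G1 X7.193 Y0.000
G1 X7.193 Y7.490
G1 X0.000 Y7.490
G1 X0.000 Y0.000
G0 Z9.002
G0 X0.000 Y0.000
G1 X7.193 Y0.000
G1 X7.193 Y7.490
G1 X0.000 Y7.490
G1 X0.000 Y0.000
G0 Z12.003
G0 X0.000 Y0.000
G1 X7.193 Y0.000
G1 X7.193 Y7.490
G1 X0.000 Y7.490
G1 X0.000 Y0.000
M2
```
solid part
  facet normal 0.0000 0.0000 -1.0000
    outer loop
      vertex 7.193 7.490 0.000
      vertex 7.193 0.000 0.000
      vertex 0.000 0.000 0.000
    endloop
  endfacet
  facet normal 0.0000 0.0000 -1.0000
    outer loop
      vertex 0.000 7.490 0.000
      vertex 7.193 7.490 0.000
      vertex 0.000 0.000 0.000
    endloop
  endfacet
  facet normal 0.0000 0.0000 1.0000
    outer loop
      vertex 0.000 0.000 12.003
      vertex 7.193 0.000 12.003
      vertex 7.193 7.490 12.003
    endloop
  endfacet
  facet normal 0.0000 0.0000 1.0000
    outer loop
      vertex 0.000 0.000 12.003
      vertex 7.193 7.490 12.003
      vertex 0.000 7.490 12.003
    endloop
  endfacet
  facet normal 0.0000 -1.0000 0.0000
    outer loop
      vertex 0.000 0.000 0.000
      vertex 7.193 0.000 0.000
      vertex 7.193 0.000 12.003
    endloop
  endfacet
  facet normal 0.0000 -1.0000 0.0000
    outer loop
      vertex 0.000 0.000 0.000
      vertex 7.193 0.000 12.003
      vertex 0.000 0.000 12.003
    endloop
  endfacet
  facet normal 0.0000 1.0000 0.0000
    outer loop
      vertex 7.193 7.490 12.003
      vertex 7.193 7.490 0.000
      vertex 0.000 7.490 0.000
    endloop
  endfacet
  facet normal 0.0000 1.0000 0.0000
    outer loop
      vertex 0.000 7.490 12.003
      vertex 7.193 7.490 12.003
      vertex 0.000 7.490 0.000
    endloop
  endfacet
  facet normal -1.0000 0.0000 0.0000
    outer loop
      vertex 0.000 7.490 12.003
      vertex 0.000 7.490 0.000
      vertex 0.000 0.000 0.000
    endloop
  endfacet
  facet normal -1.0000 0.0000 0.0000
    outer loop
      vertex 0.000 0.000 12.003
      vertex 0.000 7.490 12.003
      vertex 0.000 0.000 0.000
    endloop
  endfacet
  facet normal 1.0000 0.0000 0.0000
    outer loop
      vertex 7.193 0.000 0.000
      vertex 7.193 7.490 0.000
      vertex 7.193 7.490 12.003
    endloop
  endfacet
  facet normal 1.0000 0.0000 0.0000
    outer loop
      vertex 7.193 0.000 0.000
      vertex 7.193 7.490 12.003
      vertex 7.193 0.000 12.003
    endloop
  endfacet
endsolid part

The G0 Z moves step by Δz≈3.001 mm. Every layer's G1 loop is the same polygon, so the solid is a straight extrusion of it from z=0 to z≈12. Closing with flat bottom and top caps and triangulating gives 12 facets — a rectangular box, roughly 7.19 × 7.49 mm footprint and 12 mm tall.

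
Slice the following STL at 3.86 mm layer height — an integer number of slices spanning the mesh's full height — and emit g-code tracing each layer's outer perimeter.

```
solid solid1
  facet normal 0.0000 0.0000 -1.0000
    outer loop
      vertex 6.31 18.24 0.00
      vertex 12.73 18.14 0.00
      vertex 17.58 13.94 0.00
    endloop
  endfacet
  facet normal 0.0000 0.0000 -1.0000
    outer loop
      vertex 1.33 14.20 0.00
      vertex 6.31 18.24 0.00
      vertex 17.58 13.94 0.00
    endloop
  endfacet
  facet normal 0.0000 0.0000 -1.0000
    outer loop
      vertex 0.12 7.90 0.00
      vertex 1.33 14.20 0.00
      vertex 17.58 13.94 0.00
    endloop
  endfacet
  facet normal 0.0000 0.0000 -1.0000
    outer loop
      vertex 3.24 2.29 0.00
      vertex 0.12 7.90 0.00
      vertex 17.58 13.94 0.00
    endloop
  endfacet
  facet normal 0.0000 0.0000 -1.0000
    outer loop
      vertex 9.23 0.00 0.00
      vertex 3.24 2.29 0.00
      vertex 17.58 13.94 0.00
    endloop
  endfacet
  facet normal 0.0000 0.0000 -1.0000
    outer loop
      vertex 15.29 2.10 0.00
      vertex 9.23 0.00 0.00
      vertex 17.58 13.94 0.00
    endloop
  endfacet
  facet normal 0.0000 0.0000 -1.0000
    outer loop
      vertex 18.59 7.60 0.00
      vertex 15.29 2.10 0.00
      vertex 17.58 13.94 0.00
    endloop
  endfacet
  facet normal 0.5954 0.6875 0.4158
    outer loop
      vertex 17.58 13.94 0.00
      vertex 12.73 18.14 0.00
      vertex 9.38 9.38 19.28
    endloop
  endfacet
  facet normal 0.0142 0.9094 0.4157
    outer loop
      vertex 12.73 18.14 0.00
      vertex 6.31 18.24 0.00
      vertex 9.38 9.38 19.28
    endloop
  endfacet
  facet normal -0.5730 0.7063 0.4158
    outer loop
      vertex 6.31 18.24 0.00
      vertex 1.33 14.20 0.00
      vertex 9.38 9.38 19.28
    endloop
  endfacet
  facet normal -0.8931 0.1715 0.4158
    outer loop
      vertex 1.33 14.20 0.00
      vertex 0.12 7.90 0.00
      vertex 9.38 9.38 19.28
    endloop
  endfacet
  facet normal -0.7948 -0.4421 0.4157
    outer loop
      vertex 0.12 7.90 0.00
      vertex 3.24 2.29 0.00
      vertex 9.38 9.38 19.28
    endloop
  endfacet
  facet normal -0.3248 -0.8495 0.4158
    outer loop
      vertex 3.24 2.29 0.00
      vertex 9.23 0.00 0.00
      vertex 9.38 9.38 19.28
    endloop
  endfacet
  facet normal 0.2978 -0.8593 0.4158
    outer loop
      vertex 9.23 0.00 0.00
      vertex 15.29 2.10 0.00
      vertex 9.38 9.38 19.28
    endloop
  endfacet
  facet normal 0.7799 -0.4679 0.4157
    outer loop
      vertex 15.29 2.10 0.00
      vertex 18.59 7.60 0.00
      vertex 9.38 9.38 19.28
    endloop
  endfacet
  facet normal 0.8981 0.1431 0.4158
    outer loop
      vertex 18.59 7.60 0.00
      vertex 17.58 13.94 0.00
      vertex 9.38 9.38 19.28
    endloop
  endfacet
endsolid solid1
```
; perimeter-only toolpath
G21 ; units = mm
G90 ; absolute positioning
G28 ; home
; layer 1
G0 Z3.86
G0 X15.94 Y13.03
G1 X12.06 Y16.39
G1 X6.92 Y16.47
G1 X2.94 Y13.24
G1 X1.97 Y8.20
G1 X4.47 Y3.71
G1 X9.26 Y1.88
G1 X14.11 Y3.56
G1 X16.75 Y7.96
G1 X15.94 Y13.03
; layer 2
G0 Z7.71
G0 X14.30 Y12.12
G1 X11.39 Y14.64
G1 X7.54 Y14.70
G1 X4.55 Y12.27
G1 X3.82 Y8.49
G1 X5.70 Y5.13
G1 X9.29 Y3.75
G1 X12.93 Y5.01
G1 X14.91 Y8.31
G1 X14.30 Y12.12
; layer 3
G0 Z11.57
G0 X12.66 Y11.20
G1 X10.72 Y12.88
G1 X8.15 Y12.92
G1 X6.16 Y11.31
G1 X5.68 Y8.79
G1 X6.92 Y6.54
G1 X9.32 Y5.63
G1 X11.74 Y6.47
G1 X13.06 Y8.67
G1 X12.66 Y11.20
; layer 4
G0 Z15.42
G0 X11.02 Y10.29
G1 X10.05 Y11.13
G1 X8.77 Y11.15
G1 X7.77 Y10.34
G1 X7.53 Y9.08
G1 X8.15 Y7.96
G1 X9.35 Y7.50
G1 X10.56 Y7.92
G1 X11.22 Y9.02
G1 X11.02 Y10.29
M2 ; end

The solid is a regular 9-sided pyramid, base circumscribed radius ≈ 9.38 mm, apex at z ≈ 19.3 mm. Slicing at Δz = 3.86 mm — 5 equal slices spanning the solid's height, so layer i sits at z = i·h/5 — gives 4 non-empty perimeters. Each is a 9-segment closed polygon; G0 lifts to the layer z and rapids to the start vertex, then G1 traces the edges. The cross-section shrinks linearly with z (the slice at the apex is degenerate and omitted).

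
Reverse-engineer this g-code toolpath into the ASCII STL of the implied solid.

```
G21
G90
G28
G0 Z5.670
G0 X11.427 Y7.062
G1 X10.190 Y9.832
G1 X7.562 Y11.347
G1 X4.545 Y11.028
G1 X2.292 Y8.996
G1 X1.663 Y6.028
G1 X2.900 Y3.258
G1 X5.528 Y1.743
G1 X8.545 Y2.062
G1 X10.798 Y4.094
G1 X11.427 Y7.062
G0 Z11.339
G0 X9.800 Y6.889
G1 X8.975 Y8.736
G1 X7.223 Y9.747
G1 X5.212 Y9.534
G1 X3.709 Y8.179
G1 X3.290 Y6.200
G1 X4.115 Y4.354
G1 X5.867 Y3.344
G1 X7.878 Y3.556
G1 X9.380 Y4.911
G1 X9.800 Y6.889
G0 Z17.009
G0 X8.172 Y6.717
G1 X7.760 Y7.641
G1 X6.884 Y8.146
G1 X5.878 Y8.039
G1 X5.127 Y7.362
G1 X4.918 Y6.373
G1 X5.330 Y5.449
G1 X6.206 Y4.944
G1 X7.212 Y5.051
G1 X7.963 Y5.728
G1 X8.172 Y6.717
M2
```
solid part
  facet normal 0.0000 0.0000 -1.0000
    outer loop
      vertex 7.901 12.948 0.000
      vertex 11.405 10.928 0.000
      vertex 13.054 7.234 0.000
    endloop
  endfacet
  facet normal 0.0000 0.0000 -1.0000
    outer loop
      vertex 3.878 12.522 0.000
      vertex 7.901 12.948 0.000
      vertex 13.054 7.234 0.000
    endloop
  endfacet
  facet normal 0.0000 0.0000 -1.0000
    outer loop
      vertex 0.874 9.813 0.000
      vertex 3.878 12.522 0.000
      vertex 13.054 7.234 0.000
    endloop
  endfacet
  facet normal 0.0000 0.0000 -1.0000
    outer loop
      vertex 0.036 5.856 0.000
      vertex 0.874 9.813 0.000
      vertex 13.054 7.234 0.000
    endloop
  endfacet
  facet normal 0.0000 0.0000 -1.0000
    outer loop
      vertex 1.685 2.162 0.000
      vertex 0.036 5.856 0.000
      vertex 13.054 7.234 0.000
    endloop
  endfacet
  facet normal 0.0000 0.0000 -1.0000
    outer loop
      vertex 5.189 0.142 0.000
      vertex 1.685 2.162 0.000
      vertex 13.054 7.234 0.000
    endloop
  endfacet
  facet normal 0.0000 0.0000 -1.0000
    outer loop
      vertex 9.212 0.568 0.000
      vertex 5.189 0.142 0.000
      vertex 13.054 7.234 0.000
    endloop
  endfacet
  facet normal 0.0000 0.0000 -1.0000
    outer loop
      vertex 12.216 3.277 0.000
      vertex 9.212 0.568 0.000
      vertex 13.054 7.234 0.000
    endloop
  endfacet
  facet normal 0.8806 0.3931 0.2647
    outer loop
      vertex 13.054 7.234 0.000
      vertex 11.405 10.928 0.000
      vertex 6.545 6.545 22.679
    endloop
  endfacet
  facet normal 0.4816 0.8355 0.2647
    outer loop
      vertex 11.405 10.928 0.000
      vertex 7.901 12.948 0.000
      vertex 6.545 6.545 22.679
    endloop
  endfacet
  facet normal -0.1015 0.9590 0.2647
    outer loop
      vertex 7.901 12.948 0.000
      vertex 3.878 12.522 0.000
      vertex 6.545 6.545 22.679
    endloop
  endfacet
  facet normal -0.6458 0.7161 0.2647
    outer loop
      vertex 3.878 12.522 0.000
      vertex 0.874 9.813 0.000
      vertex 6.545 6.545 22.679
    endloop
  endfacet
  facet normal -0.9434 0.1998 0.2647
    outer loop
      vertex 0.874 9.813 0.000
      vertex 0.036 5.856 0.000
      vertex 6.545 6.545 22.679
    endloop
  endfacet
  facet normal -0.8806 -0.3931 0.2647
    outer loop
      vertex 0.036 5.856 0.000
      vertex 1.685 2.162 0.000
      vertex 6.545 6.545 22.679
    endloop
  endfacet
  facet normal -0.4816 -0.8355 0.2647
    outer loop
      vertex 1.685 2.162 0.000
      vertex 5.189 0.142 0.000
      vertex 6.545 6.545 22.679
    endloop
  endfacet
  facet normal 0.1015 -0.9590 0.2647
    outer loop
      vertex 5.189 0.142 0.000
      vertex 9.212 0.568 0.000
      vertex 6.545 6.545 22.679
    endloop
  endfacet
  facet normal 0.6458 -0.7161 0.2647
    outer loop
      vertex 9.212 0.568 0.000
      vertex 12.216 3.277 0.000
      vertex 6.545 6.545 22.679
    endloop
  endfacet
  facet normal 0.9434 -0.1998 0.2647
    outer loop
      vertex 12.216 3.277 0.000
      vertex 13.054 7.234 0.000
      vertex 6.545 6.545 22.679
    endloop
  endfacet
endsolid part

The G0 Z moves step by Δz≈5.670 mm. The G1 loops shrink linearly with z, so the solid tapers from its base footprint up to z≈22.7. Closing with a flat bottom cap and the tapered top and triangulating gives 18 facets — a regular 10-sided pyramid, base circumscribed radius ≈ 6.54 mm, apex at z ≈ 22.7 mm.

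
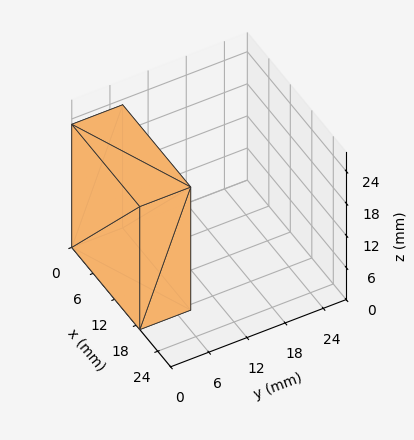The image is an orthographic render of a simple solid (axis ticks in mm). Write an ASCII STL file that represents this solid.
Reading the render: the shape is a rectangular box, roughly 19 × 8 mm footprint and 23 mm tall (dimensions read to the nearest mm from the axis ticks). For the STL, each face is triangulated and given an outward normal.

solid part
  facet normal 0.0000 0.0000 -1.0000
    outer loop
      vertex 19.0 8.0 0.0
      vertex 19.0 0.0 0.0
      vertex 0.0 0.0 0.0
    endloop
  endfacet
  facet normal 0.0000 0.0000 -1.0000
    outer loop
      vertex 0.0 8.0 0.0
      vertex 19.0 8.0 0.0
      vertex 0.0 0.0 0.0
    endloop
  endfacet
  facet normal 0.0000 0.0000 1.0000
    outer loop
      vertex 0.0 0.0 23.0
      vertex 19.0 0.0 23.0
      vertex 19.0 8.0 23.0
    endloop
  endfacet
  facet normal 0.0000 0.0000 1.0000
    outer loop
      vertex 0.0 0.0 23.0
      vertex 19.0 8.0 23.0
      vertex 0.0 8.0 23.0
    endloop
  endfacet
  facet normal 0.0000 -1.0000 0.0000
    outer loop
      vertex 0.0 0.0 0.0
      vertex 19.0 0.0 0.0
      vertex 19.0 0.0 23.0
    endloop
  endfacet
  facet normal 0.0000 -1.0000 0.0000
    outer loop
      vertex 0.0 0.0 0.0
      vertex 19.0 0.0 23.0
      vertex 0.0 0.0 23.0
    endloop
  endfacet
  facet normal 0.0000 1.0000 0.0000
    outer loop
      vertex 19.0 8.0 23.0
      vertex 19.0 8.0 0.0
      vertex 0.0 8.0 0.0
    endloop
  endfacet
  facet normal 0.0000 1.0000 0.0000
    outer loop
      vertex 0.0 8.0 23.0
      vertex 19.0 8.0 23.0
      vertex 0.0 8.0 0.0
    endloop
  endfacet
  facet normal -1.0000 0.0000 0.0000
    outer loop
      vertex 0.0 8.0 23.0
      vertex 0.0 8.0 0.0
      vertex 0.0 0.0 0.0
    endloop
  endfacet
  facet normal -1.0000 0.0000 0.0000
    outer loop
      vertex 0.0 0.0 23.0
      vertex 0.0 8.0 23.0
      vertex 0.0 0.0 0.0
    endloop
  endfacet
  facet normal 1.0000 0.0000 0.0000
    outer loop
      vertex 19.0 0.0 0.0
      vertex 19.0 8.0 0.0
      vertex 19.0 8.0 23.0
    endloop
  endfacet
  facet normal 1.0000 0.0000 0.0000
    outer loop
      vertex 19.0 0.0 0.0
      vertex 19.0 8.0 23.0
      vertex 19.0 0.0 23.0
    endloop
  endfacet
endsolid part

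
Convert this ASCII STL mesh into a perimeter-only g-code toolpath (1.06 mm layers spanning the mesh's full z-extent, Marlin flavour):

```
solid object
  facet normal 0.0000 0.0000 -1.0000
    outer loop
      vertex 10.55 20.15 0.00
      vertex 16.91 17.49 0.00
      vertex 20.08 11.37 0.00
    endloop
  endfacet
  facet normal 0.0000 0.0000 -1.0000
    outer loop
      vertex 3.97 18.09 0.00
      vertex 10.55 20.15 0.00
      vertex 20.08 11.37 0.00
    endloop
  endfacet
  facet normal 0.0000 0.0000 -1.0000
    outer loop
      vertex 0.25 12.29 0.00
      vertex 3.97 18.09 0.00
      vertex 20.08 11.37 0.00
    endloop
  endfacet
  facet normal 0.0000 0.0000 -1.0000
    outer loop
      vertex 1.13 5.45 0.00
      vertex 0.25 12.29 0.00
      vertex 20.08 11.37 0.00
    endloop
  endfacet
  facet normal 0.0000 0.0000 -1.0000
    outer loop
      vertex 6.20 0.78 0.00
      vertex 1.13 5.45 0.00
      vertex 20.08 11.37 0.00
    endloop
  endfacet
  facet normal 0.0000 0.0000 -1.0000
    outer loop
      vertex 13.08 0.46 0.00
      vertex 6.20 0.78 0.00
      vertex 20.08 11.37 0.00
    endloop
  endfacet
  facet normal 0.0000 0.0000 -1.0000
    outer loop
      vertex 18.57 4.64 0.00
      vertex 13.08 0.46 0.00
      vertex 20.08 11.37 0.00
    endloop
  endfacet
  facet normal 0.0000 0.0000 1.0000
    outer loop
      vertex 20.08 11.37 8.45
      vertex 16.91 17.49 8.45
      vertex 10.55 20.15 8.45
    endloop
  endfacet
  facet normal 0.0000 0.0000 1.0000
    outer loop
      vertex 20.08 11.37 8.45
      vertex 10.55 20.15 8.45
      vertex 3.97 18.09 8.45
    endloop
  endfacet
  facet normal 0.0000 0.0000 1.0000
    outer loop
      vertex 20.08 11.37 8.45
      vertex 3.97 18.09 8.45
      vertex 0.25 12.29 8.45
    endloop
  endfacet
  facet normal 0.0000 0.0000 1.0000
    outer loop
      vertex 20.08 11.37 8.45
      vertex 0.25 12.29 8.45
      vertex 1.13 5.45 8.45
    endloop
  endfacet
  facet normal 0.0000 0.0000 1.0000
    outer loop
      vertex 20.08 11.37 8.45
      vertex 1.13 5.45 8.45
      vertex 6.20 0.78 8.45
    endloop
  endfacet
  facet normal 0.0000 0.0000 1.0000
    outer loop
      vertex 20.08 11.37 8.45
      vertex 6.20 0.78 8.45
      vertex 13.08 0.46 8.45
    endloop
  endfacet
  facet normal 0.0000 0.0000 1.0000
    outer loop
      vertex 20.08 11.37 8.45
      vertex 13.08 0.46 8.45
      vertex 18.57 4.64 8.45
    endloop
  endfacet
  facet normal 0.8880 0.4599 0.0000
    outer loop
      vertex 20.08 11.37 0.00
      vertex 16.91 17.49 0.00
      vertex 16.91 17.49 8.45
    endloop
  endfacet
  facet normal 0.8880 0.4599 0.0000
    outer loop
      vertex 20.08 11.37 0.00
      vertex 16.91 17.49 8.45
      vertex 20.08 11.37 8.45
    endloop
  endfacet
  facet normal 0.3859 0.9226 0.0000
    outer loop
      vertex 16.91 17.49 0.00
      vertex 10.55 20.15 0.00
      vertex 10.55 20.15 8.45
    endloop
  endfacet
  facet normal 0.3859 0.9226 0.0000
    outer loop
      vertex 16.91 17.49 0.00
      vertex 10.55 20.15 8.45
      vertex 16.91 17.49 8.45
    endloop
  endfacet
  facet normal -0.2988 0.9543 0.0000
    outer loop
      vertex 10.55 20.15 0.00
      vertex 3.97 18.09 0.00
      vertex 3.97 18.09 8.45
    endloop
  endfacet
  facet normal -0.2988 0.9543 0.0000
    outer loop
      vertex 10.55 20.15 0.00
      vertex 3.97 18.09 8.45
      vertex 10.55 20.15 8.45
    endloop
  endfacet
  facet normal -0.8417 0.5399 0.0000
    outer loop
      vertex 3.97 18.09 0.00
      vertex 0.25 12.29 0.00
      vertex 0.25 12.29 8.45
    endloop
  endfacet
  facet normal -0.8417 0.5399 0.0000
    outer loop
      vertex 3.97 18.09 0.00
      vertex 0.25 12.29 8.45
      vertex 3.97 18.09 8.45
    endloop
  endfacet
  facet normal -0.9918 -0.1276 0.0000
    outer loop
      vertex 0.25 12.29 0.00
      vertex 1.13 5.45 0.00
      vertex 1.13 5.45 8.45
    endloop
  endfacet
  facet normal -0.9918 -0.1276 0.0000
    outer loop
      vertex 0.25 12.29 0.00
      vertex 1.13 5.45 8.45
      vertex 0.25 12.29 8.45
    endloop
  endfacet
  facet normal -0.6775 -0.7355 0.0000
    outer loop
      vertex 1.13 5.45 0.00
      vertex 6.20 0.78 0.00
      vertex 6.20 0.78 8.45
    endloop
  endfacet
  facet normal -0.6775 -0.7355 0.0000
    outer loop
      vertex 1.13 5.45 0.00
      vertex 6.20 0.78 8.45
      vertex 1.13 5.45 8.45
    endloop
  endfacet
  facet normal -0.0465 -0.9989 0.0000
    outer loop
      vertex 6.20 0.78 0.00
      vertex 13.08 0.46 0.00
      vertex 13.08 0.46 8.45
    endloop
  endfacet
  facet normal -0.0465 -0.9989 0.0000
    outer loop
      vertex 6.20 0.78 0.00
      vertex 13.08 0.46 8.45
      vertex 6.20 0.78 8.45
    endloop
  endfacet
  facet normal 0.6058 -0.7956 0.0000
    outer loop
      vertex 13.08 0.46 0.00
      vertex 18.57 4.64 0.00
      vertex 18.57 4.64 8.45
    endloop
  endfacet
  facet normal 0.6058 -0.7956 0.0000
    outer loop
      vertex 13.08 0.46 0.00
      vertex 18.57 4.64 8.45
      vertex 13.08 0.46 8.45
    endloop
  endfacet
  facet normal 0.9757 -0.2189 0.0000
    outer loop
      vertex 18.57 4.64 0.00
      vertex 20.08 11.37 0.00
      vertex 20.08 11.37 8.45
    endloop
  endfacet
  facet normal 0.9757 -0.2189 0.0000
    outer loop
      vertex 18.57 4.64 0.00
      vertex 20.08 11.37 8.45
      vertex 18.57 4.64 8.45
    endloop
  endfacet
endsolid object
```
; perimeter-only toolpath
G21 ; units = mm
G90 ; absolute positioning
G28 ; home
; layer 1
G0 Z1.06
G0 X20.08 Y11.37
G1 X16.91 Y17.49
G1 X10.55 Y20.15
G1 X3.97 Y18.09
G1 X0.25 Y12.29
G1 X1.13 Y5.45
G1 X6.20 Y0.78
G1 X13.08 Y0.46
G1 X18.57 Y4.64
G1 X20.08 Y11.37
; layer 2
G0 Z2.11
G0 X20.08 Y11.37
G1 X16.91 Y17.49
G1 X10.55 Y20.15
G1 X3.97 Y18.09
G1 X0.25 Y12.29
G1 X1.13 Y5.45
G1 X6.20 Y0.78
G1 X13.08 Y0.46
G1 X18.57 Y4.64
G1 X20.08 Y11.37
; layer 3
G0 Z3.17
G0 X20.08 Y11.37
G1 X16.91 Y17.49
G1 X10.55 Y20.15
G1 X3.97 Y18.09
G1 X0.25 Y12.29
G1 X1.13 Y5.45
G1 X6.20 Y0.78
G1 X13.08 Y0.46
G1 X18.57 Y4.64
G1 X20.08 Y11.37
; layer 4
G0 Z4.22
G0 X20.08 Y11.37
G1 X16.91 Y17.49
G1 X10.55 Y20.15
G1 X3.97 Y18.09
G1 X0.25 Y12.29
G1 X1.13 Y5.45
G1 X6.20 Y0.78
G1 X13.08 Y0.46
G1 X18.57 Y4.64
G1 X20.08 Y11.37
; layer 5
G0 Z5.28
G0 X20.08 Y11.37
G1 X16.91 Y17.49
G1 X10.55 Y20.15
G1 X3.97 Y18.09
G1 X0.25 Y12.29
G1 X1.13 Y5.45
G1 X6.20 Y0.78
G1 X13.08 Y0.46
G1 X18.57 Y4.64
G1 X20.08 Y11.37
; layer 6
G0 Z6.34
G0 X20.08 Y11.37
G1 X16.91 Y17.49
G1 X10.55 Y20.15
G1 X3.97 Y18.09
G1 X0.25 Y12.29
G1 X1.13 Y5.45
G1 X6.20 Y0.78
G1 X13.08 Y0.46
G1 X18.57 Y4.64
G1 X20.08 Y11.37
; layer 7
G0 Z7.39
G0 X20.08 Y11.37
G1 X16.91 Y17.49
G1 X10.55 Y20.15
G1 X3.97 Y18.09
G1 X0.25 Y12.29
G1 X1.13 Y5.45
G1 X6.20 Y0.78
G1 X13.08 Y0.46
G1 X18.57 Y4.64
G1 X20.08 Y11.37
; layer 8
G0 Z8.45
G0 X20.08 Y11.37
G1 X16.91 Y17.49
G1 X10.55 Y20.15
G1 X3.97 Y18.09
G1 X0.25 Y12.29
G1 X1.13 Y5.45
G1 X6.20 Y0.78
G1 X13.08 Y0.46
G1 X18.57 Y4.64
G1 X20.08 Y11.37
M2 ; end

The solid is a regular 9-sided prism (a cylinder approximated with 9 flat sides), circumscribed radius ≈ 10.1 mm, height ≈ 8.45 mm. Slicing at Δz = 1.06 mm — 8 equal slices spanning the solid's height, so layer i sits at z = i·h/8 — gives 8 non-empty perimeters. Each is a 9-segment closed polygon; G0 lifts to the layer z and rapids to the start vertex, then G1 traces the edges.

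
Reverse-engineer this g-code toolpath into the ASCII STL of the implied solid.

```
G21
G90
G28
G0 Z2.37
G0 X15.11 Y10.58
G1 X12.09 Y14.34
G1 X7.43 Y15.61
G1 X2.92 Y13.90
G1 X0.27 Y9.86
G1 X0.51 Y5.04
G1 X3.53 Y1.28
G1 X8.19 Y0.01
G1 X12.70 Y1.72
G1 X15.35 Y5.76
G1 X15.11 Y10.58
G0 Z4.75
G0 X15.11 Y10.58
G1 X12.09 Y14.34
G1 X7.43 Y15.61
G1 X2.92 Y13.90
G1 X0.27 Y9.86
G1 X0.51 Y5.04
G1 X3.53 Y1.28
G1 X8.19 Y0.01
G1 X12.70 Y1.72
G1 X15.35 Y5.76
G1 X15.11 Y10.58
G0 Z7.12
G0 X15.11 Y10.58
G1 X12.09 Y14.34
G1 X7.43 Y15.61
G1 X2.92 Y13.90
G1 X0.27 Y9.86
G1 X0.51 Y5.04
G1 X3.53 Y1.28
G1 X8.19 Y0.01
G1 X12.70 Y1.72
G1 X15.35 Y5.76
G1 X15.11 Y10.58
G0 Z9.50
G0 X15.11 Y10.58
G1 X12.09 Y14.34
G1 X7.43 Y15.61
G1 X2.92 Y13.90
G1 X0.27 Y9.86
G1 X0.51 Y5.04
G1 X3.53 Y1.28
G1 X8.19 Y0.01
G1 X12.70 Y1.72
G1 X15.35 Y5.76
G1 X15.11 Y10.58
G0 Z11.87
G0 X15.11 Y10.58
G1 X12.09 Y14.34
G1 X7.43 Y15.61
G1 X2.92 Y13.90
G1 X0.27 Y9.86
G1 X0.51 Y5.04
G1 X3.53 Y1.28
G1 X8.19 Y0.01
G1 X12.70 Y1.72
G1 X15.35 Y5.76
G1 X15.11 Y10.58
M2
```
solid part
  facet normal 0.0000 0.0000 -1.0000
    outer loop
      vertex 7.43 15.61 0.00
      vertex 12.09 14.34 0.00
      vertex 15.11 10.58 0.00
    endloop
  endfacet
  facet normal 0.0000 0.0000 -1.0000
    outer loop
      vertex 2.92 13.90 0.00
      vertex 7.43 15.61 0.00
      vertex 15.11 10.58 0.00
    endloop
  endfacet
  facet normal 0.0000 0.0000 -1.0000
    outer loop
      vertex 0.27 9.86 0.00
      vertex 2.92 13.90 0.00
      vertex 15.11 10.58 0.00
    endloop
  endfacet
  facet normal 0.0000 0.0000 -1.0000
    outer loop
      vertex 0.51 5.04 0.00
      vertex 0.27 9.86 0.00
      vertex 15.11 10.58 0.00
    endloop
  endfacet
  facet normal 0.0000 0.0000 -1.0000
    outer loop
      vertex 3.53 1.28 0.00
      vertex 0.51 5.04 0.00
      vertex 15.11 10.58 0.00
    endloop
  endfacet
  facet normal 0.0000 0.0000 -1.0000
    outer loop
      vertex 8.19 0.01 0.00
      vertex 3.53 1.28 0.00
      vertex 15.11 10.58 0.00
    endloop
  endfacet
  facet normal 0.0000 0.0000 -1.0000
    outer loop
      vertex 12.70 1.72 0.00
      vertex 8.19 0.01 0.00
      vertex 15.11 10.58 0.00
    endloop
  endfacet
  facet normal 0.0000 0.0000 -1.0000
    outer loop
      vertex 15.35 5.76 0.00
      vertex 12.70 1.72 0.00
      vertex 15.11 10.58 0.00
    endloop
  endfacet
  facet normal 0.0000 0.0000 1.0000
    outer loop
      vertex 15.11 10.58 11.87
      vertex 12.09 14.34 11.87
      vertex 7.43 15.61 11.87
    endloop
  endfacet
  facet normal 0.0000 0.0000 1.0000
    outer loop
      vertex 15.11 10.58 11.87
      vertex 7.43 15.61 11.87
      vertex 2.92 13.90 11.87
    endloop
  endfacet
  facet normal 0.0000 0.0000 1.0000
    outer loop
      vertex 15.11 10.58 11.87
      vertex 2.92 13.90 11.87
      vertex 0.27 9.86 11.87
    endloop
  endfacet
  facet normal 0.0000 0.0000 1.0000
    outer loop
      vertex 15.11 10.58 11.87
      vertex 0.27 9.86 11.87
      vertex 0.51 5.04 11.87
    endloop
  endfacet
  facet normal 0.0000 0.0000 1.0000
    outer loop
      vertex 15.11 10.58 11.87
      vertex 0.51 5.04 11.87
      vertex 3.53 1.28 11.87
    endloop
  endfacet
  facet normal 0.0000 0.0000 1.0000
    outer loop
      vertex 15.11 10.58 11.87
      vertex 3.53 1.28 11.87
      vertex 8.19 0.01 11.87
    endloop
  endfacet
  facet normal 0.0000 0.0000 1.0000
    outer loop
      vertex 15.11 10.58 11.87
      vertex 8.19 0.01 11.87
      vertex 12.70 1.72 11.87
    endloop
  endfacet
  facet normal 0.0000 0.0000 1.0000
    outer loop
      vertex 15.11 10.58 11.87
      vertex 12.70 1.72 11.87
      vertex 15.35 5.76 11.87
    endloop
  endfacet
  facet normal 0.7797 0.6262 0.0000
    outer loop
      vertex 15.11 10.58 0.00
      vertex 12.09 14.34 0.00
      vertex 12.09 14.34 11.87
    endloop
  endfacet
  facet normal 0.7797 0.6262 0.0000
    outer loop
      vertex 15.11 10.58 0.00
      vertex 12.09 14.34 11.87
      vertex 15.11 10.58 11.87
    endloop
  endfacet
  facet normal 0.2629 0.9648 0.0000
    outer loop
      vertex 12.09 14.34 0.00
      vertex 7.43 15.61 0.00
      vertex 7.43 15.61 11.87
    endloop
  endfacet
  facet normal 0.2629 0.9648 0.0000
    outer loop
      vertex 12.09 14.34 0.00
      vertex 7.43 15.61 11.87
      vertex 12.09 14.34 11.87
    endloop
  endfacet
  facet normal -0.3545 0.9350 0.0000
    outer loop
      vertex 7.43 15.61 0.00
      vertex 2.92 13.90 0.00
      vertex 2.92 13.90 11.87
    endloop
  endfacet
  facet normal -0.3545 0.9350 0.0000
    outer loop
      vertex 7.43 15.61 0.00
      vertex 2.92 13.90 11.87
      vertex 7.43 15.61 11.87
    endloop
  endfacet
  facet normal -0.8362 0.5485 0.0000
    outer loop
      vertex 2.92 13.90 0.00
      vertex 0.27 9.86 0.00
      vertex 0.27 9.86 11.87
    endloop
  endfacet
  facet normal -0.8362 0.5485 0.0000
    outer loop
      vertex 2.92 13.90 0.00
      vertex 0.27 9.86 11.87
      vertex 2.92 13.90 11.87
    endloop
  endfacet
  facet normal -0.9988 -0.0497 0.0000
    outer loop
      vertex 0.27 9.86 0.00
      vertex 0.51 5.04 0.00
      vertex 0.51 5.04 11.87
    endloop
  endfacet
  facet normal -0.9988 -0.0497 0.0000
    outer loop
      vertex 0.27 9.86 0.00
      vertex 0.51 5.04 11.87
      vertex 0.27 9.86 11.87
    endloop
  endfacet
  facet normal -0.7797 -0.6262 0.0000
    outer loop
      vertex 0.51 5.04 0.00
      vertex 3.53 1.28 0.00
      vertex 3.53 1.28 11.87
    endloop
  endfacet
  facet normal -0.7797 -0.6262 0.0000
    outer loop
      vertex 0.51 5.04 0.00
      vertex 3.53 1.28 11.87
      vertex 0.51 5.04 11.87
    endloop
  endfacet
  facet normal -0.2629 -0.9648 0.0000
    outer loop
      vertex 3.53 1.28 0.00
      vertex 8.19 0.01 0.00
      vertex 8.19 0.01 11.87
    endloop
  endfacet
  facet normal -0.2629 -0.9648 0.0000
    outer loop
      vertex 3.53 1.28 0.00
      vertex 8.19 0.01 11.87
      vertex 3.53 1.28 11.87
    endloop
  endfacet
  facet normal 0.3545 -0.9350 0.0000
    outer loop
      vertex 8.19 0.01 0.00
      vertex 12.70 1.72 0.00
      vertex 12.70 1.72 11.87
    endloop
  endfacet
  facet normal 0.3545 -0.9350 0.0000
    outer loop
      vertex 8.19 0.01 0.00
      vertex 12.70 1.72 11.87
      vertex 8.19 0.01 11.87
    endloop
  endfacet
  facet normal 0.8362 -0.5485 0.0000
    outer loop
      vertex 12.70 1.72 0.00
      vertex 15.35 5.76 0.00
      vertex 15.35 5.76 11.87
    endloop
  endfacet
  facet normal 0.8362 -0.5485 0.0000
    outer loop
      vertex 12.70 1.72 0.00
      vertex 15.35 5.76 11.87
      vertex 12.70 1.72 11.87
    endloop
  endfacet
  facet normal 0.9988 0.0497 0.0000
    outer loop
      vertex 15.35 5.76 0.00
      vertex 15.11 10.58 0.00
      vertex 15.11 10.58 11.87
    endloop
  endfacet
  facet normal 0.9988 0.0497 0.0000
    outer loop
      vertex 15.35 5.76 0.00
      vertex 15.11 10.58 11.87
      vertex 15.35 5.76 11.87
    endloop
  endfacet
endsolid part

The G0 Z moves step by Δz≈2.37 mm. Every layer's G1 loop is the same polygon, so the solid is a straight extrusion of it from z=0 to z≈11.9. Closing with flat bottom and top caps and triangulating gives 36 facets — a regular 10-sided prism (a cylinder approximated with 10 flat sides), circumscribed radius ≈ 7.81 mm, height ≈ 11.9 mm.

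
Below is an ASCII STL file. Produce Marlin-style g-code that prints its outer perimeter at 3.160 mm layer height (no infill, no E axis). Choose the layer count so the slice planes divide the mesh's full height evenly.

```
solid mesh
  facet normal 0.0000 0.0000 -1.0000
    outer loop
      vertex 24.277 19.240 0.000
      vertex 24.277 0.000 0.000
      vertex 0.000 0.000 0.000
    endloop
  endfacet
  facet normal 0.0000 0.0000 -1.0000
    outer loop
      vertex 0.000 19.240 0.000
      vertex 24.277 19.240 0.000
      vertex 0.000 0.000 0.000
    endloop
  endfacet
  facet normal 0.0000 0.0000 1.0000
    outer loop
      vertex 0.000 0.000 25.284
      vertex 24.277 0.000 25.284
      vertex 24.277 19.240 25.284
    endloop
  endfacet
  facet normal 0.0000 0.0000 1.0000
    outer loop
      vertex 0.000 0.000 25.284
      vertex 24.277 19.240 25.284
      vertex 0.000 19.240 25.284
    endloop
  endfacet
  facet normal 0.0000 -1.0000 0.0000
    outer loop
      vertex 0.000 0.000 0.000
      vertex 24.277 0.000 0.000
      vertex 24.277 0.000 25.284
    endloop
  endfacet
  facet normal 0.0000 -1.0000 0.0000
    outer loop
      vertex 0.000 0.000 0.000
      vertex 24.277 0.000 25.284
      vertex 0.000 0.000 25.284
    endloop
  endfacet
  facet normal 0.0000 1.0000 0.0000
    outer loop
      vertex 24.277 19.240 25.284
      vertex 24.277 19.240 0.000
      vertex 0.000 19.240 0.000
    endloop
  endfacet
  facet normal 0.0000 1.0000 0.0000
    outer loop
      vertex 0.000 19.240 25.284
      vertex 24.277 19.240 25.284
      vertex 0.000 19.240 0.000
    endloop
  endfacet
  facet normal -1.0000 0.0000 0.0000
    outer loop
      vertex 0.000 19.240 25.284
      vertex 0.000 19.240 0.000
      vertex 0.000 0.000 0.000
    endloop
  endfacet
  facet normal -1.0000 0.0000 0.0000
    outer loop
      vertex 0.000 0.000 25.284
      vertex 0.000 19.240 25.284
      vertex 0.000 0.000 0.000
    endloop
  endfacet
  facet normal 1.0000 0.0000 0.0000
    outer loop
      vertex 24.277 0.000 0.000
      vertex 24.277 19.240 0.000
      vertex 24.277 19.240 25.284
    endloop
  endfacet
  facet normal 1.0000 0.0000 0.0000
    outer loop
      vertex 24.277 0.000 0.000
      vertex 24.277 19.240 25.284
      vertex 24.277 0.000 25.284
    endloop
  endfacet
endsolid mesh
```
; perimeter-only toolpath
G21 ; units = mm
G90 ; absolute positioning
G28 ; home
; layer 1
G0 Z3.160
G0 X0.000 Y0.000
G1 X24.277 Y0.000
G1 X24.277 Y19.240
G1 X0.000 Y19.240
G1 X0.000 Y0.000
; layer 2
G0 Z6.321
G0 X0.000 Y0.000
G1 X24.277 Y0.000
G1 X24.277 Y19.240
G1 X0.000 Y19.240
G1 X0.000 Y0.000
; layer 3
G0 Z9.482
G0 X0.000 Y0.000
G1 X24.277 Y0.000
G1 X24.277 Y19.240
G1 X0.000 Y19.240
G1 X0.000 Y0.000
; layer 4
G0 Z12.642
G0 X0.000 Y0.000
G1 X24.277 Y0.000
G1 X24.277 Y19.240
G1 X0.000 Y19.240
G1 X0.000 Y0.000
; layer 5
G0 Z15.802
G0 X0.000 Y0.000
G1 X24.277 Y0.000
G1 X24.277 Y19.240
G1 X0.000 Y19.240
G1 X0.000 Y0.000
; layer 6
G0 Z18.963
G0 X0.000 Y0.000
G1 X24.277 Y0.000
G1 X24.277 Y19.240
G1 X0.000 Y19.240
G1 X0.000 Y0.000
; layer 7
G0 Z22.123
G0 X0.000 Y0.000
G1 X24.277 Y0.000
G1 X24.277 Y19.240
G1 X0.000 Y19.240
G1 X0.000 Y0.000
; layer 8
G0 Z25.284
G0 X0.000 Y0.000
G1 X24.277 Y0.000
G1 X24.277 Y19.240
G1 X0.000 Y19.240
G1 X0.000 Y0.000
M2 ; end

The solid is a rectangular box, roughly 24.3 × 19.2 mm footprint and 25.3 mm tall. Slicing at Δz = 3.160 mm — 8 equal slices spanning the solid's height, so layer i sits at z = i·h/8 — gives 8 non-empty perimeters. Each is a 4-segment closed polygon; G0 lifts to the layer z and rapids to the start vertex, then G1 traces the edges.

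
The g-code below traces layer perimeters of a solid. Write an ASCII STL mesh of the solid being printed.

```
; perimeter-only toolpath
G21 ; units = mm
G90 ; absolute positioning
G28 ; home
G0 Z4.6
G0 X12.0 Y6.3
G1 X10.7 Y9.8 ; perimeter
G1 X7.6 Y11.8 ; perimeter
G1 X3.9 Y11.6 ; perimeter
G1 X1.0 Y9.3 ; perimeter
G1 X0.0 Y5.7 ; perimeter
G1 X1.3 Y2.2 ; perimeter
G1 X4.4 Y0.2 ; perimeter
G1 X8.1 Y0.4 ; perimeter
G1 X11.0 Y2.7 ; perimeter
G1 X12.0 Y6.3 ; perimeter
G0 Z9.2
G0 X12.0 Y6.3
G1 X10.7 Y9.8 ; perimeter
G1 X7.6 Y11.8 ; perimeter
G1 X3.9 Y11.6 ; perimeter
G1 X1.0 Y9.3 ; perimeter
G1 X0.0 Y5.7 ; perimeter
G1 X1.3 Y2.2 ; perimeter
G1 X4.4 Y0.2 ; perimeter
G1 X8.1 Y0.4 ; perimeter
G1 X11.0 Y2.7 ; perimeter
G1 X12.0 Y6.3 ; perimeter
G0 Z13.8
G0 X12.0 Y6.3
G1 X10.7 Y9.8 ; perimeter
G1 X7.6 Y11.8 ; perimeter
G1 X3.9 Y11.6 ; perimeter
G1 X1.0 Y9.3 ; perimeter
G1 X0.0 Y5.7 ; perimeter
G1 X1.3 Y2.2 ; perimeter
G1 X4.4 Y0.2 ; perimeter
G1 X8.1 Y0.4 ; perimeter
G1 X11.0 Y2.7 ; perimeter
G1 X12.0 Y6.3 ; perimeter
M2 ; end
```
solid part
  facet normal 0.0000 0.0000 -1.0000
    outer loop
      vertex 7.6 11.8 0.0
      vertex 10.7 9.8 0.0
      vertex 12.0 6.3 0.0
    endloop
  endfacet
  facet normal 0.0000 0.0000 -1.0000
    outer loop
      vertex 3.9 11.6 0.0
      vertex 7.6 11.8 0.0
      vertex 12.0 6.3 0.0
    endloop
  endfacet
  facet normal 0.0000 0.0000 -1.0000
    outer loop
      vertex 1.0 9.3 0.0
      vertex 3.9 11.6 0.0
      vertex 12.0 6.3 0.0
    endloop
  endfacet
  facet normal 0.0000 0.0000 -1.0000
    outer loop
      vertex 0.0 5.7 0.0
      vertex 1.0 9.3 0.0
      vertex 12.0 6.3 0.0
    endloop
  endfacet
  facet normal 0.0000 0.0000 -1.0000
    outer loop
      vertex 1.3 2.2 0.0
      vertex 0.0 5.7 0.0
      vertex 12.0 6.3 0.0
    endloop
  endfacet
  facet normal 0.0000 0.0000 -1.0000
    outer loop
      vertex 4.4 0.2 0.0
      vertex 1.3 2.2 0.0
      vertex 12.0 6.3 0.0
    endloop
  endfacet
  facet normal 0.0000 0.0000 -1.0000
    outer loop
      vertex 8.1 0.4 0.0
      vertex 4.4 0.2 0.0
      vertex 12.0 6.3 0.0
    endloop
  endfacet
  facet normal 0.0000 0.0000 -1.0000
    outer loop
      vertex 11.0 2.7 0.0
      vertex 8.1 0.4 0.0
      vertex 12.0 6.3 0.0
    endloop
  endfacet
  facet normal 0.0000 0.0000 1.0000
    outer loop
      vertex 12.0 6.3 13.8
      vertex 10.7 9.8 13.8
      vertex 7.6 11.8 13.8
    endloop
  endfacet
  facet normal 0.0000 0.0000 1.0000
    outer loop
      vertex 12.0 6.3 13.8
      vertex 7.6 11.8 13.8
      vertex 3.9 11.6 13.8
    endloop
  endfacet
  facet normal 0.0000 0.0000 1.0000
    outer loop
      vertex 12.0 6.3 13.8
      vertex 3.9 11.6 13.8
      vertex 1.0 9.3 13.8
    endloop
  endfacet
  facet normal 0.0000 0.0000 1.0000
    outer loop
      vertex 12.0 6.3 13.8
      vertex 1.0 9.3 13.8
      vertex 0.0 5.7 13.8
    endloop
  endfacet
  facet normal 0.0000 0.0000 1.0000
    outer loop
      vertex 12.0 6.3 13.8
      vertex 0.0 5.7 13.8
      vertex 1.3 2.2 13.8
    endloop
  endfacet
  facet normal 0.0000 0.0000 1.0000
    outer loop
      vertex 12.0 6.3 13.8
      vertex 1.3 2.2 13.8
      vertex 4.4 0.2 13.8
    endloop
  endfacet
  facet normal 0.0000 0.0000 1.0000
    outer loop
      vertex 12.0 6.3 13.8
      vertex 4.4 0.2 13.8
      vertex 8.1 0.4 13.8
    endloop
  endfacet
  facet normal 0.0000 0.0000 1.0000
    outer loop
      vertex 12.0 6.3 13.8
      vertex 8.1 0.4 13.8
      vertex 11.0 2.7 13.8
    endloop
  endfacet
  facet normal 0.9374 0.3482 0.0000
    outer loop
      vertex 12.0 6.3 0.0
      vertex 10.7 9.8 0.0
      vertex 10.7 9.8 13.8
    endloop
  endfacet
  facet normal 0.9374 0.3482 0.0000
    outer loop
      vertex 12.0 6.3 0.0
      vertex 10.7 9.8 13.8
      vertex 12.0 6.3 13.8
    endloop
  endfacet
  facet normal 0.5421 0.8403 0.0000
    outer loop
      vertex 10.7 9.8 0.0
      vertex 7.6 11.8 0.0
      vertex 7.6 11.8 13.8
    endloop
  endfacet
  facet normal 0.5421 0.8403 0.0000
    outer loop
      vertex 10.7 9.8 0.0
      vertex 7.6 11.8 13.8
      vertex 10.7 9.8 13.8
    endloop
  endfacet
  facet normal -0.0540 0.9985 0.0000
    outer loop
      vertex 7.6 11.8 0.0
      vertex 3.9 11.6 0.0
      vertex 3.9 11.6 13.8
    endloop
  endfacet
  facet normal -0.0540 0.9985 0.0000
    outer loop
      vertex 7.6 11.8 0.0
      vertex 3.9 11.6 13.8
      vertex 7.6 11.8 13.8
    endloop
  endfacet
  facet normal -0.6214 0.7835 0.0000
    outer loop
      vertex 3.9 11.6 0.0
      vertex 1.0 9.3 0.0
      vertex 1.0 9.3 13.8
    endloop
  endfacet
  facet normal -0.6214 0.7835 0.0000
    outer loop
      vertex 3.9 11.6 0.0
      vertex 1.0 9.3 13.8
      vertex 3.9 11.6 13.8
    endloop
  endfacet
  facet normal -0.9635 0.2676 0.0000
    outer loop
      vertex 1.0 9.3 0.0
      vertex 0.0 5.7 0.0
      vertex 0.0 5.7 13.8
    endloop
  endfacet
  facet normal -0.9635 0.2676 0.0000
    outer loop
      vertex 1.0 9.3 0.0
      vertex 0.0 5.7 13.8
      vertex 1.0 9.3 13.8
    endloop
  endfacet
  facet normal -0.9374 -0.3482 0.0000
    outer loop
      vertex 0.0 5.7 0.0
      vertex 1.3 2.2 0.0
      vertex 1.3 2.2 13.8
    endloop
  endfacet
  facet normal -0.9374 -0.3482 0.0000
    outer loop
      vertex 0.0 5.7 0.0
      vertex 1.3 2.2 13.8
      vertex 0.0 5.7 13.8
    endloop
  endfacet
  facet normal -0.5421 -0.8403 0.0000
    outer loop
      vertex 1.3 2.2 0.0
      vertex 4.4 0.2 0.0
      vertex 4.4 0.2 13.8
    endloop
  endfacet
  facet normal -0.5421 -0.8403 0.0000
    outer loop
      vertex 1.3 2.2 0.0
      vertex 4.4 0.2 13.8
      vertex 1.3 2.2 13.8
    endloop
  endfacet
  facet normal 0.0540 -0.9985 0.0000
    outer loop
      vertex 4.4 0.2 0.0
      vertex 8.1 0.4 0.0
      vertex 8.1 0.4 13.8
    endloop
  endfacet
  facet normal 0.0540 -0.9985 0.0000
    outer loop
      vertex 4.4 0.2 0.0
      vertex 8.1 0.4 13.8
      vertex 4.4 0.2 13.8
    endloop
  endfacet
  facet normal 0.6214 -0.7835 0.0000
    outer loop
      vertex 8.1 0.4 0.0
      vertex 11.0 2.7 0.0
      vertex 11.0 2.7 13.8
    endloop
  endfacet
  facet normal 0.6214 -0.7835 0.0000
    outer loop
      vertex 8.1 0.4 0.0
      vertex 11.0 2.7 13.8
      vertex 8.1 0.4 13.8
    endloop
  endfacet
  facet normal 0.9635 -0.2676 0.0000
    outer loop
      vertex 11.0 2.7 0.0
      vertex 12.0 6.3 0.0
      vertex 12.0 6.3 13.8
    endloop
  endfacet
  facet normal 0.9635 -0.2676 0.0000
    outer loop
      vertex 11.0 2.7 0.0
      vertex 12.0 6.3 13.8
      vertex 11.0 2.7 13.8
    endloop
  endfacet
endsolid part

The G0 Z moves step by Δz≈4.6 mm. Every layer's G1 loop is the same polygon, so the solid is a straight extrusion of it from z=0 to z≈13.8. Closing with flat bottom and top caps and triangulating gives 36 facets — a regular 10-sided prism (a cylinder approximated with 10 flat sides), circumscribed radius ≈ 6 mm, height ≈ 13.8 mm.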